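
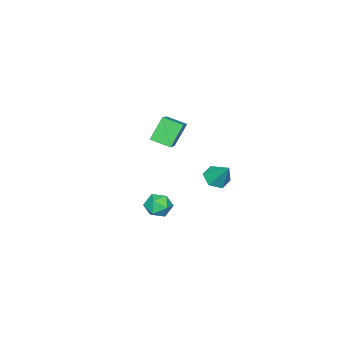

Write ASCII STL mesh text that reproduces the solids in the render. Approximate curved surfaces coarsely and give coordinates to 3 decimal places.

solid 
facet normal -0.189 -0.612 -0.768
outer loop
vertex -3.138 2.277 -0.62
vertex -3.921 2.261 -0.415
vertex -3.65 2.824 -0.93
endloop
endfacet
facet normal 0.765 0.624 -0.162
outer loop
vertex -3.138 2.277 -0.62
vertex -3.65 2.824 -0.93
vertex -3.619 3.239 0.815
endloop
endfacet
facet normal -0.189 -0.612 -0.768
outer loop
vertex -3.65 2.824 -0.93
vertex -3.921 2.261 -0.415
vertex -4.433 2.807 -0.724
endloop
endfacet
facet normal -0.081 0.970 -0.229
outer loop
vertex -3.65 2.824 -0.93
vertex -4.433 2.807 -0.724
vertex -3.619 3.239 0.815
endloop
endfacet
facet normal -0.189 -0.612 -0.768
outer loop
vertex -4.433 2.807 -0.724
vertex -3.921 2.261 -0.415
vertex -4.704 2.244 -0.209
endloop
endfacet
facet normal -0.770 0.591 0.241
outer loop
vertex -4.433 2.807 -0.724
vertex -4.704 2.244 -0.209
vertex -3.619 3.239 0.815
endloop
endfacet
facet normal -0.189 -0.612 -0.768
outer loop
vertex -4.704 2.244 -0.209
vertex -3.921 2.261 -0.415
vertex -4.193 1.698 0.101
endloop
endfacet
facet normal -0.614 -0.132 0.779
outer loop
vertex -4.704 2.244 -0.209
vertex -4.193 1.698 0.101
vertex -3.619 3.239 0.815
endloop
endfacet
facet normal -0.189 -0.612 -0.768
outer loop
vertex -4.193 1.698 0.101
vertex -3.921 2.261 -0.415
vertex -3.41 1.714 -0.105
endloop
endfacet
facet normal 0.233 -0.479 0.847
outer loop
vertex -4.193 1.698 0.101
vertex -3.41 1.714 -0.105
vertex -3.619 3.239 0.815
endloop
endfacet
facet normal -0.189 -0.612 -0.768
outer loop
vertex -3.41 1.714 -0.105
vertex -3.921 2.261 -0.415
vertex -3.138 2.277 -0.62
endloop
endfacet
facet normal 0.921 -0.101 0.376
outer loop
vertex -3.41 1.714 -0.105
vertex -3.138 2.277 -0.62
vertex -3.619 3.239 0.815
endloop
endfacet
facet normal -0.604 -0.740 0.296
outer loop
vertex 2.454 3.369 1.827
vertex 2.937 2.836 1.478
vertex 3.055 3.044 2.24
endloop
endfacet
facet normal -0.625 -0.195 0.756
outer loop
vertex 2.454 3.369 1.827
vertex 3.055 3.044 2.24
vertex 2.897 3.824 2.311
endloop
endfacet
facet normal -0.832 0.388 0.397
outer loop
vertex 2.454 3.369 1.827
vertex 2.897 3.824 2.311
vertex 2.682 4.098 1.593
endloop
endfacet
facet normal -0.937 0.202 -0.283
outer loop
vertex 2.454 3.369 1.827
vertex 2.682 4.098 1.593
vertex 2.706 3.488 1.078
endloop
endfacet
facet normal -0.797 -0.495 -0.347
outer loop
vertex 2.454 3.369 1.827
vertex 2.706 3.488 1.078
vertex 2.937 2.836 1.478
endloop
endfacet
facet normal 0.037 -0.083 0.996
outer loop
vertex 2.897 3.824 2.311
vertex 3.055 3.044 2.24
vertex 3.654 3.572 2.262
endloop
endfacet
facet normal 0.073 -0.965 0.252
outer loop
vertex 3.055 3.044 2.24
vertex 2.937 2.836 1.478
vertex 3.678 2.962 1.747
endloop
endfacet
facet normal -0.240 -0.568 -0.787
outer loop
vertex 2.937 2.836 1.478
vertex 2.706 3.488 1.078
vertex 3.463 3.236 1.029
endloop
endfacet
facet normal -0.468 0.559 -0.684
outer loop
vertex 2.706 3.488 1.078
vertex 2.682 4.098 1.593
vertex 3.305 4.016 1.1
endloop
endfacet
facet normal -0.297 0.859 0.417
outer loop
vertex 2.682 4.098 1.593
vertex 2.897 3.824 2.311
vertex 3.423 4.224 1.862
endloop
endfacet
facet normal 0.937 -0.202 0.283
outer loop
vertex 3.906 3.691 1.513
vertex 3.654 3.572 2.262
vertex 3.678 2.962 1.747
endloop
endfacet
facet normal 0.832 -0.388 -0.397
outer loop
vertex 3.906 3.691 1.513
vertex 3.678 2.962 1.747
vertex 3.463 3.236 1.029
endloop
endfacet
facet normal 0.625 0.195 -0.756
outer loop
vertex 3.906 3.691 1.513
vertex 3.463 3.236 1.029
vertex 3.305 4.016 1.1
endloop
endfacet
facet normal 0.604 0.740 -0.296
outer loop
vertex 3.906 3.691 1.513
vertex 3.305 4.016 1.1
vertex 3.423 4.224 1.862
endloop
endfacet
facet normal 0.797 0.495 0.347
outer loop
vertex 3.906 3.691 1.513
vertex 3.423 4.224 1.862
vertex 3.654 3.572 2.262
endloop
endfacet
facet normal 0.468 -0.559 0.684
outer loop
vertex 3.678 2.962 1.747
vertex 3.654 3.572 2.262
vertex 3.055 3.044 2.24
endloop
endfacet
facet normal 0.297 -0.859 -0.417
outer loop
vertex 3.463 3.236 1.029
vertex 3.678 2.962 1.747
vertex 2.937 2.836 1.478
endloop
endfacet
facet normal -0.037 0.083 -0.996
outer loop
vertex 3.305 4.016 1.1
vertex 3.463 3.236 1.029
vertex 2.706 3.488 1.078
endloop
endfacet
facet normal -0.073 0.965 -0.252
outer loop
vertex 3.423 4.224 1.862
vertex 3.305 4.016 1.1
vertex 2.682 4.098 1.593
endloop
endfacet
facet normal 0.240 0.568 0.787
outer loop
vertex 3.654 3.572 2.262
vertex 3.423 4.224 1.862
vertex 2.897 3.824 2.311
endloop
endfacet
facet normal -0.782 -0.410 -0.470
outer loop
vertex -2.314 0.151 4.332
vertex -2.646 1.218 3.954
vertex -1.441 -0.036 3.041
endloop
endfacet
facet normal 0.281 -0.904 0.321
outer loop
vertex -0.034 0.702 3.886
vertex -2.314 0.151 4.332
vertex -1.441 -0.036 3.041
endloop
endfacet
facet normal -0.782 -0.410 -0.469
outer loop
vertex -1.441 -0.036 3.041
vertex -2.646 1.218 3.954
vertex -1.773 1.031 2.662
endloop
endfacet
facet normal 0.556 -0.119 -0.822
outer loop
vertex -1.773 1.031 2.662
vertex -0.034 0.702 3.886
vertex -1.441 -0.036 3.041
endloop
endfacet
facet normal -0.556 0.118 0.823
outer loop
vertex -2.314 0.151 4.332
vertex -1.239 1.956 4.799
vertex -2.646 1.218 3.954
endloop
endfacet
facet normal 0.281 -0.904 0.321
outer loop
vertex -0.907 0.889 5.178
vertex -2.314 0.151 4.332
vertex -0.034 0.702 3.886
endloop
endfacet
facet normal -0.557 0.119 0.822
outer loop
vertex -0.907 0.889 5.178
vertex -1.239 1.956 4.799
vertex -2.314 0.151 4.332
endloop
endfacet
facet normal -0.281 0.904 -0.321
outer loop
vertex -2.646 1.218 3.954
vertex -1.239 1.956 4.799
vertex -1.773 1.031 2.662
endloop
endfacet
facet normal 0.556 -0.118 -0.822
outer loop
vertex -0.366 1.769 3.508
vertex -0.034 0.702 3.886
vertex -1.773 1.031 2.662
endloop
endfacet
facet normal -0.281 0.904 -0.321
outer loop
vertex -1.773 1.031 2.662
vertex -1.239 1.956 4.799
vertex -0.366 1.769 3.508
endloop
endfacet
facet normal 0.782 0.410 0.469
outer loop
vertex -0.366 1.769 3.508
vertex -0.907 0.889 5.178
vertex -0.034 0.702 3.886
endloop
endfacet
facet normal 0.782 0.410 0.469
outer loop
vertex -1.239 1.956 4.799
vertex -0.907 0.889 5.178
vertex -0.366 1.769 3.508
endloop
endfacet

endsolid


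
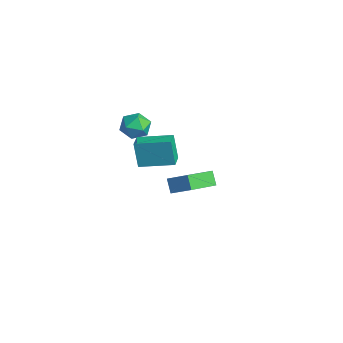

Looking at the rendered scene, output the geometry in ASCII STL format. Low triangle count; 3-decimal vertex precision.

solid 
facet normal -0.503 -0.847 -0.170
outer loop
vertex 1.649 -4.559 4.57
vertex 0.861 -4.057 4.4
vertex 2.013 -4.482 3.106
endloop
endfacet
facet normal 0.830 -0.529 0.178
outer loop
vertex 2.939 -2.923 3.42
vertex 1.649 -4.559 4.57
vertex 2.013 -4.482 3.106
endloop
endfacet
facet normal -0.503 -0.847 -0.170
outer loop
vertex 2.013 -4.482 3.106
vertex 0.861 -4.057 4.4
vertex 1.225 -3.98 2.937
endloop
endfacet
facet normal 0.241 0.052 -0.969
outer loop
vertex 1.225 -3.98 2.937
vertex 2.939 -2.923 3.42
vertex 2.013 -4.482 3.106
endloop
endfacet
facet normal -0.242 -0.052 0.969
outer loop
vertex 1.649 -4.559 4.57
vertex 1.787 -2.498 4.714
vertex 0.861 -4.057 4.4
endloop
endfacet
facet normal 0.830 -0.529 0.179
outer loop
vertex 2.575 -3.0 4.883
vertex 1.649 -4.559 4.57
vertex 2.939 -2.923 3.42
endloop
endfacet
facet normal -0.241 -0.052 0.969
outer loop
vertex 2.575 -3.0 4.883
vertex 1.787 -2.498 4.714
vertex 1.649 -4.559 4.57
endloop
endfacet
facet normal -0.830 0.529 -0.179
outer loop
vertex 0.861 -4.057 4.4
vertex 1.787 -2.498 4.714
vertex 1.225 -3.98 2.937
endloop
endfacet
facet normal 0.242 0.051 -0.969
outer loop
vertex 2.151 -2.421 3.25
vertex 2.939 -2.923 3.42
vertex 1.225 -3.98 2.937
endloop
endfacet
facet normal -0.830 0.529 -0.179
outer loop
vertex 1.225 -3.98 2.937
vertex 1.787 -2.498 4.714
vertex 2.151 -2.421 3.25
endloop
endfacet
facet normal 0.503 0.847 0.170
outer loop
vertex 2.151 -2.421 3.25
vertex 2.575 -3.0 4.883
vertex 2.939 -2.923 3.42
endloop
endfacet
facet normal 0.503 0.847 0.170
outer loop
vertex 1.787 -2.498 4.714
vertex 2.575 -3.0 4.883
vertex 2.151 -2.421 3.25
endloop
endfacet
facet normal -0.632 0.054 0.773
outer loop
vertex -1.527 -0.244 -1.383
vertex -2.331 1.577 -2.167
vertex -2.489 -0.986 -2.118
endloop
endfacet
facet normal 0.376 -0.851 0.366
outer loop
vertex -1.889 -1.037 -2.853
vertex -1.527 -0.244 -1.383
vertex -2.489 -0.986 -2.118
endloop
endfacet
facet normal -0.632 0.054 0.773
outer loop
vertex -2.489 -0.986 -2.118
vertex -2.331 1.577 -2.167
vertex -3.294 0.836 -2.902
endloop
endfacet
facet normal -0.678 -0.522 -0.517
outer loop
vertex -3.294 0.836 -2.902
vertex -1.889 -1.037 -2.853
vertex -2.489 -0.986 -2.118
endloop
endfacet
facet normal 0.678 0.522 0.517
outer loop
vertex -1.527 -0.244 -1.383
vertex -1.731 1.526 -2.902
vertex -2.331 1.577 -2.167
endloop
endfacet
facet normal 0.375 -0.851 0.367
outer loop
vertex -0.926 -0.296 -2.118
vertex -1.527 -0.244 -1.383
vertex -1.889 -1.037 -2.853
endloop
endfacet
facet normal 0.678 0.522 0.517
outer loop
vertex -0.926 -0.296 -2.118
vertex -1.731 1.526 -2.902
vertex -1.527 -0.244 -1.383
endloop
endfacet
facet normal -0.376 0.851 -0.366
outer loop
vertex -2.331 1.577 -2.167
vertex -1.731 1.526 -2.902
vertex -3.294 0.836 -2.902
endloop
endfacet
facet normal -0.678 -0.522 -0.517
outer loop
vertex -2.693 0.784 -3.637
vertex -1.889 -1.037 -2.853
vertex -3.294 0.836 -2.902
endloop
endfacet
facet normal -0.376 0.851 -0.367
outer loop
vertex -3.294 0.836 -2.902
vertex -1.731 1.526 -2.902
vertex -2.693 0.784 -3.637
endloop
endfacet
facet normal 0.632 -0.054 -0.773
outer loop
vertex -2.693 0.784 -3.637
vertex -0.926 -0.296 -2.118
vertex -1.889 -1.037 -2.853
endloop
endfacet
facet normal 0.632 -0.053 -0.773
outer loop
vertex -1.731 1.526 -2.902
vertex -0.926 -0.296 -2.118
vertex -2.693 0.784 -3.637
endloop
endfacet
facet normal -0.769 -0.637 0.053
outer loop
vertex -1.699 -3.483 3.72
vertex -1.143 -4.162 3.624
vertex -1.337 -3.861 4.431
endloop
endfacet
facet normal -0.900 -0.048 0.433
outer loop
vertex -1.699 -3.483 3.72
vertex -1.337 -3.861 4.431
vertex -1.406 -2.982 4.385
endloop
endfacet
facet normal -0.859 0.512 -0.008
outer loop
vertex -1.699 -3.483 3.72
vertex -1.406 -2.982 4.385
vertex -1.254 -2.74 3.549
endloop
endfacet
facet normal -0.702 0.268 -0.660
outer loop
vertex -1.699 -3.483 3.72
vertex -1.254 -2.74 3.549
vertex -1.091 -3.469 3.079
endloop
endfacet
facet normal -0.646 -0.441 -0.623
outer loop
vertex -1.699 -3.483 3.72
vertex -1.091 -3.469 3.079
vertex -1.143 -4.162 3.624
endloop
endfacet
facet normal -0.386 0.018 0.922
outer loop
vertex -1.406 -2.982 4.385
vertex -1.337 -3.861 4.431
vertex -0.669 -3.351 4.701
endloop
endfacet
facet normal -0.173 -0.936 0.308
outer loop
vertex -1.337 -3.861 4.431
vertex -1.143 -4.162 3.624
vertex -0.506 -4.08 4.231
endloop
endfacet
facet normal 0.026 -0.619 -0.785
outer loop
vertex -1.143 -4.162 3.624
vertex -1.091 -3.469 3.079
vertex -0.354 -3.838 3.395
endloop
endfacet
facet normal -0.064 0.531 -0.845
outer loop
vertex -1.091 -3.469 3.079
vertex -1.254 -2.74 3.549
vertex -0.423 -2.959 3.349
endloop
endfacet
facet normal -0.319 0.924 0.210
outer loop
vertex -1.254 -2.74 3.549
vertex -1.406 -2.982 4.385
vertex -0.617 -2.658 4.156
endloop
endfacet
facet normal 0.702 -0.268 0.660
outer loop
vertex -0.061 -3.337 4.06
vertex -0.669 -3.351 4.701
vertex -0.506 -4.08 4.231
endloop
endfacet
facet normal 0.859 -0.512 0.008
outer loop
vertex -0.061 -3.337 4.06
vertex -0.506 -4.08 4.231
vertex -0.354 -3.838 3.395
endloop
endfacet
facet normal 0.900 0.048 -0.433
outer loop
vertex -0.061 -3.337 4.06
vertex -0.354 -3.838 3.395
vertex -0.423 -2.959 3.349
endloop
endfacet
facet normal 0.769 0.637 -0.053
outer loop
vertex -0.061 -3.337 4.06
vertex -0.423 -2.959 3.349
vertex -0.617 -2.658 4.156
endloop
endfacet
facet normal 0.646 0.441 0.623
outer loop
vertex -0.061 -3.337 4.06
vertex -0.617 -2.658 4.156
vertex -0.669 -3.351 4.701
endloop
endfacet
facet normal 0.064 -0.531 0.845
outer loop
vertex -0.506 -4.08 4.231
vertex -0.669 -3.351 4.701
vertex -1.337 -3.861 4.431
endloop
endfacet
facet normal 0.319 -0.924 -0.210
outer loop
vertex -0.354 -3.838 3.395
vertex -0.506 -4.08 4.231
vertex -1.143 -4.162 3.624
endloop
endfacet
facet normal 0.386 -0.018 -0.922
outer loop
vertex -0.423 -2.959 3.349
vertex -0.354 -3.838 3.395
vertex -1.091 -3.469 3.079
endloop
endfacet
facet normal 0.173 0.936 -0.308
outer loop
vertex -0.617 -2.658 4.156
vertex -0.423 -2.959 3.349
vertex -1.254 -2.74 3.549
endloop
endfacet
facet normal -0.026 0.619 0.785
outer loop
vertex -0.669 -3.351 4.701
vertex -0.617 -2.658 4.156
vertex -1.406 -2.982 4.385
endloop
endfacet

endsolid


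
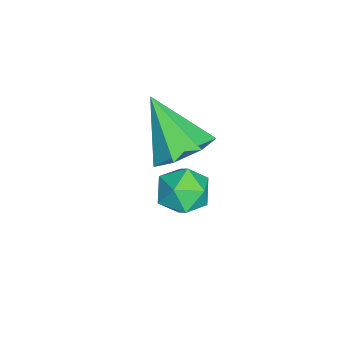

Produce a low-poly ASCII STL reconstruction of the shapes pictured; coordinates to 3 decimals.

solid 
facet normal 0.415 0.528 -0.741
outer loop
vertex -1.471 2.413 1.692
vertex -1.966 1.842 1.007
vertex -2.271 2.707 1.453
endloop
endfacet
facet normal -0.073 0.502 0.862
outer loop
vertex -1.471 2.413 1.692
vertex -2.271 2.707 1.453
vertex -2.834 0.738 2.553
endloop
endfacet
facet normal 0.416 0.528 -0.740
outer loop
vertex -2.271 2.707 1.453
vertex -1.966 1.842 1.007
vertex -2.841 2.35 0.878
endloop
endfacet
facet normal -0.755 0.471 0.456
outer loop
vertex -2.271 2.707 1.453
vertex -2.841 2.35 0.878
vertex -2.834 0.738 2.553
endloop
endfacet
facet normal 0.416 0.529 -0.739
outer loop
vertex -2.841 2.35 0.878
vertex -1.966 1.842 1.007
vertex -2.752 1.611 0.399
endloop
endfacet
facet normal -0.995 -0.075 -0.068
outer loop
vertex -2.841 2.35 0.878
vertex -2.752 1.611 0.399
vertex -2.834 0.738 2.553
endloop
endfacet
facet normal 0.416 0.529 -0.739
outer loop
vertex -2.752 1.611 0.399
vertex -1.966 1.842 1.007
vertex -2.071 1.046 0.378
endloop
endfacet
facet normal -0.611 -0.725 -0.317
outer loop
vertex -2.752 1.611 0.399
vertex -2.071 1.046 0.378
vertex -2.834 0.738 2.553
endloop
endfacet
facet normal 0.415 0.530 -0.740
outer loop
vertex -2.071 1.046 0.378
vertex -1.966 1.842 1.007
vertex -1.31 1.081 0.83
endloop
endfacet
facet normal 0.106 -0.989 -0.103
outer loop
vertex -2.071 1.046 0.378
vertex -1.31 1.081 0.83
vertex -2.834 0.738 2.553
endloop
endfacet
facet normal 0.415 0.530 -0.740
outer loop
vertex -1.31 1.081 0.83
vertex -1.966 1.842 1.007
vertex -1.044 1.69 1.415
endloop
endfacet
facet normal 0.618 -0.668 0.414
outer loop
vertex -1.31 1.081 0.83
vertex -1.044 1.69 1.415
vertex -2.834 0.738 2.553
endloop
endfacet
facet normal 0.415 0.529 -0.741
outer loop
vertex -1.044 1.69 1.415
vertex -1.966 1.842 1.007
vertex -1.471 2.413 1.692
endloop
endfacet
facet normal 0.538 -0.005 0.843
outer loop
vertex -1.044 1.69 1.415
vertex -1.471 2.413 1.692
vertex -2.834 0.738 2.553
endloop
endfacet
facet normal -0.793 0.260 0.552
outer loop
vertex 0.238 2.079 2.558
vertex 0.744 2.353 3.156
vertex 0.495 2.869 2.555
endloop
endfacet
facet normal -0.941 0.306 -0.145
outer loop
vertex 0.238 2.079 2.558
vertex 0.495 2.869 2.555
vertex 0.465 2.439 1.844
endloop
endfacet
facet normal -0.835 -0.337 -0.435
outer loop
vertex 0.238 2.079 2.558
vertex 0.465 2.439 1.844
vertex 0.695 1.658 2.007
endloop
endfacet
facet normal -0.620 -0.780 0.081
outer loop
vertex 0.238 2.079 2.558
vertex 0.695 1.658 2.007
vertex 0.868 1.605 2.818
endloop
endfacet
facet normal -0.594 -0.411 0.691
outer loop
vertex 0.238 2.079 2.558
vertex 0.868 1.605 2.818
vertex 0.744 2.353 3.156
endloop
endfacet
facet normal -0.476 0.761 -0.440
outer loop
vertex 0.465 2.439 1.844
vertex 0.495 2.869 2.555
vertex 1.112 2.935 2.002
endloop
endfacet
facet normal -0.236 0.687 0.687
outer loop
vertex 0.495 2.869 2.555
vertex 0.744 2.353 3.156
vertex 1.285 2.882 2.813
endloop
endfacet
facet normal 0.083 -0.399 0.913
outer loop
vertex 0.744 2.353 3.156
vertex 0.868 1.605 2.818
vertex 1.515 2.101 2.976
endloop
endfacet
facet normal 0.040 -0.996 -0.074
outer loop
vertex 0.868 1.605 2.818
vertex 0.695 1.658 2.007
vertex 1.485 1.671 2.265
endloop
endfacet
facet normal -0.304 -0.280 -0.911
outer loop
vertex 0.695 1.658 2.007
vertex 0.465 2.439 1.844
vertex 1.236 2.187 1.664
endloop
endfacet
facet normal 0.620 0.780 -0.081
outer loop
vertex 1.742 2.461 2.262
vertex 1.112 2.935 2.002
vertex 1.285 2.882 2.813
endloop
endfacet
facet normal 0.835 0.337 0.435
outer loop
vertex 1.742 2.461 2.262
vertex 1.285 2.882 2.813
vertex 1.515 2.101 2.976
endloop
endfacet
facet normal 0.941 -0.306 0.145
outer loop
vertex 1.742 2.461 2.262
vertex 1.515 2.101 2.976
vertex 1.485 1.671 2.265
endloop
endfacet
facet normal 0.793 -0.260 -0.552
outer loop
vertex 1.742 2.461 2.262
vertex 1.485 1.671 2.265
vertex 1.236 2.187 1.664
endloop
endfacet
facet normal 0.594 0.411 -0.691
outer loop
vertex 1.742 2.461 2.262
vertex 1.236 2.187 1.664
vertex 1.112 2.935 2.002
endloop
endfacet
facet normal -0.040 0.996 0.074
outer loop
vertex 1.285 2.882 2.813
vertex 1.112 2.935 2.002
vertex 0.495 2.869 2.555
endloop
endfacet
facet normal 0.304 0.280 0.911
outer loop
vertex 1.515 2.101 2.976
vertex 1.285 2.882 2.813
vertex 0.744 2.353 3.156
endloop
endfacet
facet normal 0.476 -0.761 0.440
outer loop
vertex 1.485 1.671 2.265
vertex 1.515 2.101 2.976
vertex 0.868 1.605 2.818
endloop
endfacet
facet normal 0.236 -0.687 -0.687
outer loop
vertex 1.236 2.187 1.664
vertex 1.485 1.671 2.265
vertex 0.695 1.658 2.007
endloop
endfacet
facet normal -0.083 0.399 -0.913
outer loop
vertex 1.112 2.935 2.002
vertex 1.236 2.187 1.664
vertex 0.465 2.439 1.844
endloop
endfacet

endsolid


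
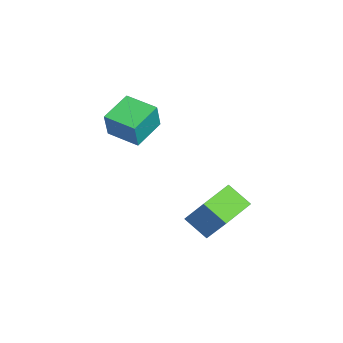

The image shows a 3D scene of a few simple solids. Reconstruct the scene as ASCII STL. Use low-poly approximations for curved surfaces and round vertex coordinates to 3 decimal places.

solid 
facet normal -0.704 0.641 0.306
outer loop
vertex -3.247 -0.901 2.229
vertex -2.228 0.296 2.067
vertex -3.666 -0.724 0.895
endloop
endfacet
facet normal -0.645 -0.757 0.102
outer loop
vertex -2.512 -1.776 0.393
vertex -3.247 -0.901 2.229
vertex -3.666 -0.724 0.895
endloop
endfacet
facet normal -0.704 0.641 0.306
outer loop
vertex -3.666 -0.724 0.895
vertex -2.228 0.296 2.067
vertex -2.647 0.472 0.733
endloop
endfacet
facet normal -0.298 0.125 -0.946
outer loop
vertex -2.647 0.472 0.733
vertex -2.512 -1.776 0.393
vertex -3.666 -0.724 0.895
endloop
endfacet
facet normal 0.298 -0.125 0.946
outer loop
vertex -3.247 -0.901 2.229
vertex -1.074 -0.756 1.565
vertex -2.228 0.296 2.067
endloop
endfacet
facet normal -0.645 -0.757 0.103
outer loop
vertex -2.093 -1.952 1.727
vertex -3.247 -0.901 2.229
vertex -2.512 -1.776 0.393
endloop
endfacet
facet normal 0.298 -0.125 0.946
outer loop
vertex -2.093 -1.952 1.727
vertex -1.074 -0.756 1.565
vertex -3.247 -0.901 2.229
endloop
endfacet
facet normal 0.645 0.757 -0.103
outer loop
vertex -2.228 0.296 2.067
vertex -1.074 -0.756 1.565
vertex -2.647 0.472 0.733
endloop
endfacet
facet normal -0.298 0.125 -0.946
outer loop
vertex -1.493 -0.579 0.231
vertex -2.512 -1.776 0.393
vertex -2.647 0.472 0.733
endloop
endfacet
facet normal 0.645 0.757 -0.102
outer loop
vertex -2.647 0.472 0.733
vertex -1.074 -0.756 1.565
vertex -1.493 -0.579 0.231
endloop
endfacet
facet normal 0.704 -0.641 -0.306
outer loop
vertex -1.493 -0.579 0.231
vertex -2.093 -1.952 1.727
vertex -2.512 -1.776 0.393
endloop
endfacet
facet normal 0.704 -0.641 -0.306
outer loop
vertex -1.074 -0.756 1.565
vertex -2.093 -1.952 1.727
vertex -1.493 -0.579 0.231
endloop
endfacet
facet normal -0.432 -0.387 -0.815
outer loop
vertex 1.85 1.015 -2.092
vertex 0.54 2.198 -1.959
vertex 2.53 1.853 -2.851
endloop
endfacet
facet normal 0.740 -0.669 -0.075
outer loop
vertex 3.3 2.542 -1.401
vertex 1.85 1.015 -2.092
vertex 2.53 1.853 -2.851
endloop
endfacet
facet normal -0.432 -0.386 -0.815
outer loop
vertex 2.53 1.853 -2.851
vertex 0.54 2.198 -1.959
vertex 1.221 3.037 -2.718
endloop
endfacet
facet normal 0.516 0.635 -0.575
outer loop
vertex 1.221 3.037 -2.718
vertex 3.3 2.542 -1.401
vertex 2.53 1.853 -2.851
endloop
endfacet
facet normal -0.515 -0.635 0.575
outer loop
vertex 1.85 1.015 -2.092
vertex 1.31 2.887 -0.509
vertex 0.54 2.198 -1.959
endloop
endfacet
facet normal 0.740 -0.669 -0.075
outer loop
vertex 2.619 1.703 -0.642
vertex 1.85 1.015 -2.092
vertex 3.3 2.542 -1.401
endloop
endfacet
facet normal -0.516 -0.635 0.575
outer loop
vertex 2.619 1.703 -0.642
vertex 1.31 2.887 -0.509
vertex 1.85 1.015 -2.092
endloop
endfacet
facet normal -0.740 0.669 0.075
outer loop
vertex 0.54 2.198 -1.959
vertex 1.31 2.887 -0.509
vertex 1.221 3.037 -2.718
endloop
endfacet
facet normal 0.515 0.635 -0.575
outer loop
vertex 1.99 3.725 -1.268
vertex 3.3 2.542 -1.401
vertex 1.221 3.037 -2.718
endloop
endfacet
facet normal -0.740 0.669 0.075
outer loop
vertex 1.221 3.037 -2.718
vertex 1.31 2.887 -0.509
vertex 1.99 3.725 -1.268
endloop
endfacet
facet normal 0.432 0.387 0.815
outer loop
vertex 1.99 3.725 -1.268
vertex 2.619 1.703 -0.642
vertex 3.3 2.542 -1.401
endloop
endfacet
facet normal 0.433 0.387 0.814
outer loop
vertex 1.31 2.887 -0.509
vertex 2.619 1.703 -0.642
vertex 1.99 3.725 -1.268
endloop
endfacet

endsolid


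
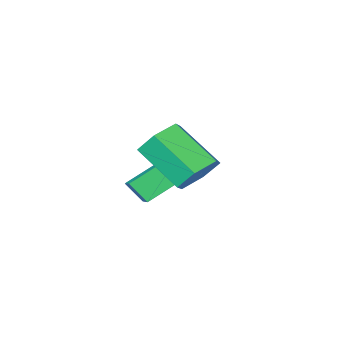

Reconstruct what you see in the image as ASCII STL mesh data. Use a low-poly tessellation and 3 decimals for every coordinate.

solid 
facet normal -0.293 0.747 -0.596
outer loop
vertex 0.42 0.214 -1.838
vertex 0.091 0.627 -1.159
vertex 0.908 0.763 -1.39
endloop
endfacet
facet normal 0.770 -0.186 -0.610
outer loop
vertex 0.42 0.214 -1.838
vertex 0.908 0.763 -1.39
vertex 0.958 -1.161 -0.739
endloop
endfacet
facet normal 0.769 -0.187 -0.611
outer loop
vertex 0.958 -1.161 -0.739
vertex 0.908 0.763 -1.39
vertex 1.446 -0.612 -0.292
endloop
endfacet
facet normal 0.292 -0.747 0.598
outer loop
vertex 0.958 -1.161 -0.739
vertex 1.446 -0.612 -0.292
vertex 0.629 -0.747 -0.061
endloop
endfacet
facet normal -0.293 0.747 -0.597
outer loop
vertex 0.908 0.763 -1.39
vertex 0.091 0.627 -1.159
vertex 0.579 1.176 -0.712
endloop
endfacet
facet normal 0.876 0.459 0.146
outer loop
vertex 0.908 0.763 -1.39
vertex 0.579 1.176 -0.712
vertex 1.446 -0.612 -0.292
endloop
endfacet
facet normal 0.877 0.459 0.145
outer loop
vertex 1.446 -0.612 -0.292
vertex 0.579 1.176 -0.712
vertex 1.117 -0.198 0.387
endloop
endfacet
facet normal 0.292 -0.747 0.597
outer loop
vertex 1.446 -0.612 -0.292
vertex 1.117 -0.198 0.387
vertex 0.629 -0.747 -0.061
endloop
endfacet
facet normal -0.292 0.747 -0.598
outer loop
vertex 0.579 1.176 -0.712
vertex 0.091 0.627 -1.159
vertex -0.238 1.041 -0.481
endloop
endfacet
facet normal 0.107 0.646 0.756
outer loop
vertex 0.579 1.176 -0.712
vertex -0.238 1.041 -0.481
vertex 1.117 -0.198 0.387
endloop
endfacet
facet normal 0.106 0.646 0.756
outer loop
vertex 1.117 -0.198 0.387
vertex -0.238 1.041 -0.481
vertex 0.3 -0.334 0.618
endloop
endfacet
facet normal 0.293 -0.747 0.596
outer loop
vertex 1.117 -0.198 0.387
vertex 0.3 -0.334 0.618
vertex 0.629 -0.747 -0.061
endloop
endfacet
facet normal -0.292 0.747 -0.598
outer loop
vertex -0.238 1.041 -0.481
vertex 0.091 0.627 -1.159
vertex -0.726 0.492 -0.928
endloop
endfacet
facet normal -0.770 0.187 0.611
outer loop
vertex -0.238 1.041 -0.481
vertex -0.726 0.492 -0.928
vertex 0.3 -0.334 0.618
endloop
endfacet
facet normal -0.770 0.186 0.610
outer loop
vertex 0.3 -0.334 0.618
vertex -0.726 0.492 -0.928
vertex -0.188 -0.883 0.17
endloop
endfacet
facet normal 0.293 -0.747 0.596
outer loop
vertex 0.3 -0.334 0.618
vertex -0.188 -0.883 0.17
vertex 0.629 -0.747 -0.061
endloop
endfacet
facet normal -0.292 0.747 -0.597
outer loop
vertex -0.726 0.492 -0.928
vertex 0.091 0.627 -1.159
vertex -0.397 0.078 -1.607
endloop
endfacet
facet normal -0.877 -0.459 -0.145
outer loop
vertex -0.726 0.492 -0.928
vertex -0.397 0.078 -1.607
vertex -0.188 -0.883 0.17
endloop
endfacet
facet normal -0.876 -0.459 -0.145
outer loop
vertex -0.188 -0.883 0.17
vertex -0.397 0.078 -1.607
vertex 0.141 -1.296 -0.508
endloop
endfacet
facet normal 0.293 -0.747 0.597
outer loop
vertex -0.188 -0.883 0.17
vertex 0.141 -1.296 -0.508
vertex 0.629 -0.747 -0.061
endloop
endfacet
facet normal -0.293 0.747 -0.596
outer loop
vertex -0.397 0.078 -1.607
vertex 0.091 0.627 -1.159
vertex 0.42 0.214 -1.838
endloop
endfacet
facet normal -0.106 -0.646 -0.756
outer loop
vertex -0.397 0.078 -1.607
vertex 0.42 0.214 -1.838
vertex 0.141 -1.296 -0.508
endloop
endfacet
facet normal -0.107 -0.646 -0.756
outer loop
vertex 0.141 -1.296 -0.508
vertex 0.42 0.214 -1.838
vertex 0.958 -1.161 -0.739
endloop
endfacet
facet normal 0.292 -0.747 0.598
outer loop
vertex 0.141 -1.296 -0.508
vertex 0.958 -1.161 -0.739
vertex 0.629 -0.747 -0.061
endloop
endfacet
facet normal -0.375 0.585 -0.720
outer loop
vertex -2.095 -3.154 -3.119
vertex -1.376 -1.608 -2.237
vertex -0.305 -3.36 -4.218
endloop
endfacet
facet normal -0.375 -0.805 -0.459
outer loop
vertex 0.036 -3.892 -3.563
vertex -2.095 -3.154 -3.119
vertex -0.305 -3.36 -4.218
endloop
endfacet
facet normal -0.375 0.585 -0.720
outer loop
vertex -0.305 -3.36 -4.218
vertex -1.376 -1.608 -2.237
vertex 0.414 -1.813 -3.336
endloop
endfacet
facet normal 0.848 -0.097 -0.521
outer loop
vertex 0.414 -1.813 -3.336
vertex 0.036 -3.892 -3.563
vertex -0.305 -3.36 -4.218
endloop
endfacet
facet normal -0.848 0.097 0.521
outer loop
vertex -2.095 -3.154 -3.119
vertex -1.035 -2.14 -1.582
vertex -1.376 -1.608 -2.237
endloop
endfacet
facet normal -0.375 -0.805 -0.460
outer loop
vertex -1.754 -3.687 -2.464
vertex -2.095 -3.154 -3.119
vertex 0.036 -3.892 -3.563
endloop
endfacet
facet normal -0.848 0.097 0.521
outer loop
vertex -1.754 -3.687 -2.464
vertex -1.035 -2.14 -1.582
vertex -2.095 -3.154 -3.119
endloop
endfacet
facet normal 0.374 0.806 0.459
outer loop
vertex -1.376 -1.608 -2.237
vertex -1.035 -2.14 -1.582
vertex 0.414 -1.813 -3.336
endloop
endfacet
facet normal 0.848 -0.097 -0.521
outer loop
vertex 0.755 -2.346 -2.681
vertex 0.036 -3.892 -3.563
vertex 0.414 -1.813 -3.336
endloop
endfacet
facet normal 0.375 0.805 0.460
outer loop
vertex 0.414 -1.813 -3.336
vertex -1.035 -2.14 -1.582
vertex 0.755 -2.346 -2.681
endloop
endfacet
facet normal 0.375 -0.585 0.719
outer loop
vertex 0.755 -2.346 -2.681
vertex -1.754 -3.687 -2.464
vertex 0.036 -3.892 -3.563
endloop
endfacet
facet normal 0.375 -0.584 0.720
outer loop
vertex -1.035 -2.14 -1.582
vertex -1.754 -3.687 -2.464
vertex 0.755 -2.346 -2.681
endloop
endfacet

endsolid


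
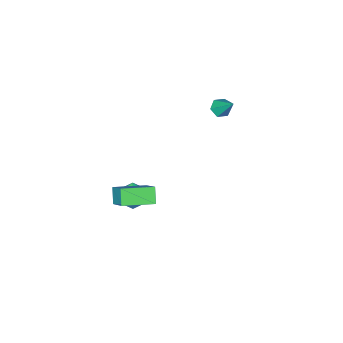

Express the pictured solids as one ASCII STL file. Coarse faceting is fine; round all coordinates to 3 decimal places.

solid 
facet normal -0.974 0.227 -0.000
outer loop
vertex 1.614 0.694 -3.52
vertex 1.444 -0.035 -3.051
vertex 1.621 0.725 -2.638
endloop
endfacet
facet normal -0.575 0.818 -0.024
outer loop
vertex 1.614 0.694 -3.52
vertex 1.621 0.725 -2.638
vertex 2.243 1.149 -3.1
endloop
endfacet
facet normal -0.161 0.780 -0.604
outer loop
vertex 1.614 0.694 -3.52
vertex 2.243 1.149 -3.1
vertex 2.451 0.651 -3.799
endloop
endfacet
facet normal -0.304 0.167 -0.938
outer loop
vertex 1.614 0.694 -3.52
vertex 2.451 0.651 -3.799
vertex 1.957 -0.081 -3.769
endloop
endfacet
facet normal -0.806 -0.175 -0.565
outer loop
vertex 1.614 0.694 -3.52
vertex 1.957 -0.081 -3.769
vertex 1.444 -0.035 -3.051
endloop
endfacet
facet normal -0.151 0.821 0.550
outer loop
vertex 2.243 1.149 -3.1
vertex 1.621 0.725 -2.638
vertex 2.463 0.701 -2.371
endloop
endfacet
facet normal -0.796 -0.135 0.590
outer loop
vertex 1.621 0.725 -2.638
vertex 1.444 -0.035 -3.051
vertex 1.969 -0.031 -2.341
endloop
endfacet
facet normal -0.525 -0.787 -0.325
outer loop
vertex 1.444 -0.035 -3.051
vertex 1.957 -0.081 -3.769
vertex 2.177 -0.529 -3.04
endloop
endfacet
facet normal 0.288 -0.232 -0.929
outer loop
vertex 1.957 -0.081 -3.769
vertex 2.451 0.651 -3.799
vertex 2.799 -0.105 -3.502
endloop
endfacet
facet normal 0.519 0.762 -0.388
outer loop
vertex 2.451 0.651 -3.799
vertex 2.243 1.149 -3.1
vertex 2.976 0.655 -3.089
endloop
endfacet
facet normal 0.304 -0.167 0.938
outer loop
vertex 2.806 -0.074 -2.62
vertex 2.463 0.701 -2.371
vertex 1.969 -0.031 -2.341
endloop
endfacet
facet normal 0.161 -0.780 0.604
outer loop
vertex 2.806 -0.074 -2.62
vertex 1.969 -0.031 -2.341
vertex 2.177 -0.529 -3.04
endloop
endfacet
facet normal 0.575 -0.818 0.024
outer loop
vertex 2.806 -0.074 -2.62
vertex 2.177 -0.529 -3.04
vertex 2.799 -0.105 -3.502
endloop
endfacet
facet normal 0.974 -0.227 0.000
outer loop
vertex 2.806 -0.074 -2.62
vertex 2.799 -0.105 -3.502
vertex 2.976 0.655 -3.089
endloop
endfacet
facet normal 0.806 0.175 0.565
outer loop
vertex 2.806 -0.074 -2.62
vertex 2.976 0.655 -3.089
vertex 2.463 0.701 -2.371
endloop
endfacet
facet normal -0.288 0.232 0.929
outer loop
vertex 1.969 -0.031 -2.341
vertex 2.463 0.701 -2.371
vertex 1.621 0.725 -2.638
endloop
endfacet
facet normal -0.519 -0.762 0.388
outer loop
vertex 2.177 -0.529 -3.04
vertex 1.969 -0.031 -2.341
vertex 1.444 -0.035 -3.051
endloop
endfacet
facet normal 0.151 -0.821 -0.550
outer loop
vertex 2.799 -0.105 -3.502
vertex 2.177 -0.529 -3.04
vertex 1.957 -0.081 -3.769
endloop
endfacet
facet normal 0.796 0.135 -0.590
outer loop
vertex 2.976 0.655 -3.089
vertex 2.799 -0.105 -3.502
vertex 2.451 0.651 -3.799
endloop
endfacet
facet normal 0.525 0.787 0.325
outer loop
vertex 2.463 0.701 -2.371
vertex 2.976 0.655 -3.089
vertex 2.243 1.149 -3.1
endloop
endfacet
facet normal -0.026 -0.644 -0.764
outer loop
vertex -3.052 0.636 1.009
vertex -3.513 0.339 1.275
vertex -3.628 0.799 0.891
endloop
endfacet
facet normal 0.322 0.873 -0.367
outer loop
vertex -3.052 0.636 1.009
vertex -3.628 0.799 0.891
vertex -3.467 1.461 2.605
endloop
endfacet
facet normal -0.028 -0.645 -0.764
outer loop
vertex -3.628 0.799 0.891
vertex -3.513 0.339 1.275
vertex -4.089 0.503 1.158
endloop
endfacet
facet normal -0.617 0.752 -0.232
outer loop
vertex -3.628 0.799 0.891
vertex -4.089 0.503 1.158
vertex -3.467 1.461 2.605
endloop
endfacet
facet normal -0.028 -0.645 -0.764
outer loop
vertex -4.089 0.503 1.158
vertex -3.513 0.339 1.275
vertex -3.975 0.043 1.542
endloop
endfacet
facet normal -0.932 0.067 0.356
outer loop
vertex -4.089 0.503 1.158
vertex -3.975 0.043 1.542
vertex -3.467 1.461 2.605
endloop
endfacet
facet normal -0.028 -0.645 -0.764
outer loop
vertex -3.975 0.043 1.542
vertex -3.513 0.339 1.275
vertex -3.399 -0.121 1.659
endloop
endfacet
facet normal -0.307 -0.498 0.811
outer loop
vertex -3.975 0.043 1.542
vertex -3.399 -0.121 1.659
vertex -3.467 1.461 2.605
endloop
endfacet
facet normal -0.026 -0.644 -0.764
outer loop
vertex -3.399 -0.121 1.659
vertex -3.513 0.339 1.275
vertex -2.938 0.176 1.393
endloop
endfacet
facet normal 0.633 -0.377 0.676
outer loop
vertex -3.399 -0.121 1.659
vertex -2.938 0.176 1.393
vertex -3.467 1.461 2.605
endloop
endfacet
facet normal -0.026 -0.644 -0.764
outer loop
vertex -2.938 0.176 1.393
vertex -3.513 0.339 1.275
vertex -3.052 0.636 1.009
endloop
endfacet
facet normal 0.947 0.308 0.087
outer loop
vertex -2.938 0.176 1.393
vertex -3.052 0.636 1.009
vertex -3.467 1.461 2.605
endloop
endfacet
facet normal -0.903 0.405 -0.145
outer loop
vertex 2.273 1.665 -0.817
vertex 2.648 2.977 0.519
vertex 2.656 2.268 -1.517
endloop
endfacet
facet normal -0.197 -0.687 -0.699
outer loop
vertex 4.272 1.543 -1.259
vertex 2.273 1.665 -0.817
vertex 2.656 2.268 -1.517
endloop
endfacet
facet normal -0.903 0.405 -0.145
outer loop
vertex 2.656 2.268 -1.517
vertex 2.648 2.977 0.519
vertex 3.031 3.58 -0.181
endloop
endfacet
facet normal 0.382 0.603 -0.700
outer loop
vertex 3.031 3.58 -0.181
vertex 4.272 1.543 -1.259
vertex 2.656 2.268 -1.517
endloop
endfacet
facet normal -0.382 -0.603 0.700
outer loop
vertex 2.273 1.665 -0.817
vertex 4.264 2.252 0.777
vertex 2.648 2.977 0.519
endloop
endfacet
facet normal -0.197 -0.687 -0.699
outer loop
vertex 3.889 0.94 -0.559
vertex 2.273 1.665 -0.817
vertex 4.272 1.543 -1.259
endloop
endfacet
facet normal -0.382 -0.603 0.700
outer loop
vertex 3.889 0.94 -0.559
vertex 4.264 2.252 0.777
vertex 2.273 1.665 -0.817
endloop
endfacet
facet normal 0.197 0.687 0.699
outer loop
vertex 2.648 2.977 0.519
vertex 4.264 2.252 0.777
vertex 3.031 3.58 -0.181
endloop
endfacet
facet normal 0.382 0.603 -0.700
outer loop
vertex 4.647 2.855 0.077
vertex 4.272 1.543 -1.259
vertex 3.031 3.58 -0.181
endloop
endfacet
facet normal 0.197 0.687 0.699
outer loop
vertex 3.031 3.58 -0.181
vertex 4.264 2.252 0.777
vertex 4.647 2.855 0.077
endloop
endfacet
facet normal 0.903 -0.405 0.145
outer loop
vertex 4.647 2.855 0.077
vertex 3.889 0.94 -0.559
vertex 4.272 1.543 -1.259
endloop
endfacet
facet normal 0.903 -0.405 0.145
outer loop
vertex 4.264 2.252 0.777
vertex 3.889 0.94 -0.559
vertex 4.647 2.855 0.077
endloop
endfacet

endsolid


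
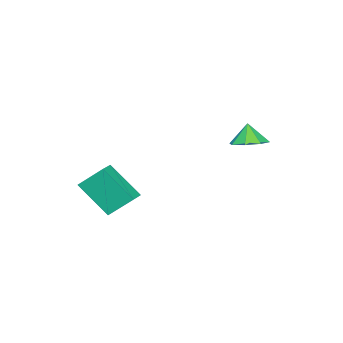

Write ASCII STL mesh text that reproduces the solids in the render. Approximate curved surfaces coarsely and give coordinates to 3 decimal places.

solid 
facet normal -0.954 -0.272 -0.127
outer loop
vertex 2.509 -2.298 -2.287
vertex 2.288 -0.786 -3.869
vertex 2.964 -3.382 -3.387
endloop
endfacet
facet normal 0.100 -0.688 0.719
outer loop
vertex 3.832 -3.134 -3.271
vertex 2.509 -2.298 -2.287
vertex 2.964 -3.382 -3.387
endloop
endfacet
facet normal -0.954 -0.272 -0.127
outer loop
vertex 2.964 -3.382 -3.387
vertex 2.288 -0.786 -3.869
vertex 2.743 -1.87 -4.969
endloop
endfacet
facet normal 0.284 -0.673 -0.683
outer loop
vertex 2.743 -1.87 -4.969
vertex 3.832 -3.134 -3.271
vertex 2.964 -3.382 -3.387
endloop
endfacet
facet normal -0.284 0.673 0.683
outer loop
vertex 2.509 -2.298 -2.287
vertex 3.156 -0.538 -3.753
vertex 2.288 -0.786 -3.869
endloop
endfacet
facet normal 0.100 -0.688 0.719
outer loop
vertex 3.377 -2.05 -2.171
vertex 2.509 -2.298 -2.287
vertex 3.832 -3.134 -3.271
endloop
endfacet
facet normal -0.284 0.673 0.683
outer loop
vertex 3.377 -2.05 -2.171
vertex 3.156 -0.538 -3.753
vertex 2.509 -2.298 -2.287
endloop
endfacet
facet normal -0.100 0.688 -0.719
outer loop
vertex 2.288 -0.786 -3.869
vertex 3.156 -0.538 -3.753
vertex 2.743 -1.87 -4.969
endloop
endfacet
facet normal 0.284 -0.673 -0.683
outer loop
vertex 3.611 -1.622 -4.853
vertex 3.832 -3.134 -3.271
vertex 2.743 -1.87 -4.969
endloop
endfacet
facet normal -0.100 0.688 -0.719
outer loop
vertex 2.743 -1.87 -4.969
vertex 3.156 -0.538 -3.753
vertex 3.611 -1.622 -4.853
endloop
endfacet
facet normal 0.954 0.272 0.127
outer loop
vertex 3.611 -1.622 -4.853
vertex 3.377 -2.05 -2.171
vertex 3.832 -3.134 -3.271
endloop
endfacet
facet normal 0.954 0.272 0.127
outer loop
vertex 3.156 -0.538 -3.753
vertex 3.377 -2.05 -2.171
vertex 3.611 -1.622 -4.853
endloop
endfacet
facet normal 0.170 0.219 -0.961
outer loop
vertex -2.041 1.217 -1.746
vertex -2.901 1.617 -1.807
vertex -2.031 1.926 -1.583
endloop
endfacet
facet normal 0.683 -0.173 0.710
outer loop
vertex -2.041 1.217 -1.746
vertex -2.031 1.926 -1.583
vertex -3.099 1.363 -0.693
endloop
endfacet
facet normal 0.170 0.218 -0.961
outer loop
vertex -2.031 1.926 -1.583
vertex -2.901 1.617 -1.807
vertex -2.531 2.453 -1.552
endloop
endfacet
facet normal 0.460 0.389 0.798
outer loop
vertex -2.031 1.926 -1.583
vertex -2.531 2.453 -1.552
vertex -3.099 1.363 -0.693
endloop
endfacet
facet normal 0.170 0.218 -0.961
outer loop
vertex -2.531 2.453 -1.552
vertex -2.901 1.617 -1.807
vertex -3.247 2.491 -1.67
endloop
endfacet
facet normal -0.091 0.645 0.759
outer loop
vertex -2.531 2.453 -1.552
vertex -3.247 2.491 -1.67
vertex -3.099 1.363 -0.693
endloop
endfacet
facet normal 0.170 0.218 -0.961
outer loop
vertex -3.247 2.491 -1.67
vertex -2.901 1.617 -1.807
vertex -3.761 2.016 -1.869
endloop
endfacet
facet normal -0.651 0.447 0.614
outer loop
vertex -3.247 2.491 -1.67
vertex -3.761 2.016 -1.869
vertex -3.099 1.363 -0.693
endloop
endfacet
facet normal 0.171 0.218 -0.961
outer loop
vertex -3.761 2.016 -1.869
vertex -2.901 1.617 -1.807
vertex -3.771 1.307 -2.032
endloop
endfacet
facet normal -0.889 -0.091 0.450
outer loop
vertex -3.761 2.016 -1.869
vertex -3.771 1.307 -2.032
vertex -3.099 1.363 -0.693
endloop
endfacet
facet normal 0.171 0.218 -0.961
outer loop
vertex -3.771 1.307 -2.032
vertex -2.901 1.617 -1.807
vertex -3.272 0.78 -2.063
endloop
endfacet
facet normal -0.666 -0.652 0.362
outer loop
vertex -3.771 1.307 -2.032
vertex -3.272 0.78 -2.063
vertex -3.099 1.363 -0.693
endloop
endfacet
facet normal 0.171 0.218 -0.961
outer loop
vertex -3.272 0.78 -2.063
vertex -2.901 1.617 -1.807
vertex -2.555 0.742 -1.944
endloop
endfacet
facet normal -0.115 -0.909 0.401
outer loop
vertex -3.272 0.78 -2.063
vertex -2.555 0.742 -1.944
vertex -3.099 1.363 -0.693
endloop
endfacet
facet normal 0.169 0.217 -0.961
outer loop
vertex -2.555 0.742 -1.944
vertex -2.901 1.617 -1.807
vertex -2.041 1.217 -1.746
endloop
endfacet
facet normal 0.445 -0.710 0.546
outer loop
vertex -2.555 0.742 -1.944
vertex -2.041 1.217 -1.746
vertex -3.099 1.363 -0.693
endloop
endfacet

endsolid


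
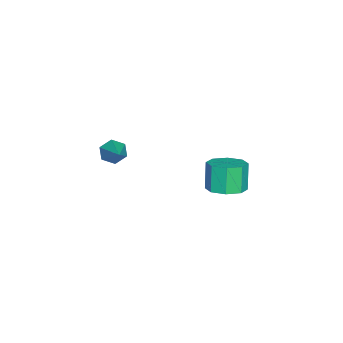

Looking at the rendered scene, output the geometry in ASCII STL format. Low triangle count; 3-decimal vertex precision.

solid 
facet normal -0.758 -0.406 -0.510
outer loop
vertex 3.359 -2.535 2.329
vertex 3.079 -2.703 2.879
vertex 2.951 -2.134 2.616
endloop
endfacet
facet normal 0.367 0.759 -0.539
outer loop
vertex 3.359 -2.535 2.329
vertex 2.951 -2.134 2.616
vertex 4.361 -2.017 3.741
endloop
endfacet
facet normal -0.758 -0.406 -0.511
outer loop
vertex 2.951 -2.134 2.616
vertex 3.079 -2.703 2.879
vertex 2.671 -2.303 3.166
endloop
endfacet
facet normal -0.224 0.958 0.181
outer loop
vertex 2.951 -2.134 2.616
vertex 2.671 -2.303 3.166
vertex 4.361 -2.017 3.741
endloop
endfacet
facet normal -0.758 -0.406 -0.511
outer loop
vertex 2.671 -2.303 3.166
vertex 3.079 -2.703 2.879
vertex 2.799 -2.872 3.429
endloop
endfacet
facet normal -0.353 0.326 0.877
outer loop
vertex 2.671 -2.303 3.166
vertex 2.799 -2.872 3.429
vertex 4.361 -2.017 3.741
endloop
endfacet
facet normal -0.757 -0.407 -0.511
outer loop
vertex 2.799 -2.872 3.429
vertex 3.079 -2.703 2.879
vertex 3.208 -3.273 3.142
endloop
endfacet
facet normal 0.106 -0.505 0.856
outer loop
vertex 2.799 -2.872 3.429
vertex 3.208 -3.273 3.142
vertex 4.361 -2.017 3.741
endloop
endfacet
facet normal -0.758 -0.407 -0.510
outer loop
vertex 3.208 -3.273 3.142
vertex 3.079 -2.703 2.879
vertex 3.487 -3.104 2.592
endloop
endfacet
facet normal 0.696 -0.705 0.137
outer loop
vertex 3.208 -3.273 3.142
vertex 3.487 -3.104 2.592
vertex 4.361 -2.017 3.741
endloop
endfacet
facet normal -0.758 -0.406 -0.510
outer loop
vertex 3.487 -3.104 2.592
vertex 3.079 -2.703 2.879
vertex 3.359 -2.535 2.329
endloop
endfacet
facet normal 0.826 -0.073 -0.559
outer loop
vertex 3.487 -3.104 2.592
vertex 3.359 -2.535 2.329
vertex 4.361 -2.017 3.741
endloop
endfacet
facet normal 0.338 0.073 -0.938
outer loop
vertex -0.845 0.583 -2.073
vertex -1.627 1.104 -2.314
vertex -0.741 1.312 -1.979
endloop
endfacet
facet normal 0.931 -0.174 0.321
outer loop
vertex -0.845 0.583 -2.073
vertex -0.741 1.312 -1.979
vertex -1.351 0.475 -0.665
endloop
endfacet
facet normal 0.931 -0.174 0.321
outer loop
vertex -1.351 0.475 -0.665
vertex -0.741 1.312 -1.979
vertex -1.247 1.204 -0.571
endloop
endfacet
facet normal -0.338 -0.073 0.938
outer loop
vertex -1.351 0.475 -0.665
vertex -1.247 1.204 -0.571
vertex -2.133 0.996 -0.906
endloop
endfacet
facet normal 0.338 0.073 -0.938
outer loop
vertex -0.741 1.312 -1.979
vertex -1.627 1.104 -2.314
vertex -1.155 1.919 -2.081
endloop
endfacet
facet normal 0.758 0.570 0.316
outer loop
vertex -0.741 1.312 -1.979
vertex -1.155 1.919 -2.081
vertex -1.247 1.204 -0.571
endloop
endfacet
facet normal 0.758 0.571 0.316
outer loop
vertex -1.247 1.204 -0.571
vertex -1.155 1.919 -2.081
vertex -1.661 1.811 -0.674
endloop
endfacet
facet normal -0.338 -0.071 0.938
outer loop
vertex -1.247 1.204 -0.571
vertex -1.661 1.811 -0.674
vertex -2.133 0.996 -0.906
endloop
endfacet
facet normal 0.338 0.072 -0.938
outer loop
vertex -1.155 1.919 -2.081
vertex -1.627 1.104 -2.314
vertex -1.846 2.049 -2.32
endloop
endfacet
facet normal 0.141 0.982 0.126
outer loop
vertex -1.155 1.919 -2.081
vertex -1.846 2.049 -2.32
vertex -1.661 1.811 -0.674
endloop
endfacet
facet normal 0.141 0.982 0.126
outer loop
vertex -1.661 1.811 -0.674
vertex -1.846 2.049 -2.32
vertex -2.352 1.941 -0.912
endloop
endfacet
facet normal -0.337 -0.072 0.939
outer loop
vertex -1.661 1.811 -0.674
vertex -2.352 1.941 -0.912
vertex -2.133 0.996 -0.906
endloop
endfacet
facet normal 0.337 0.072 -0.939
outer loop
vertex -1.846 2.049 -2.32
vertex -1.627 1.104 -2.314
vertex -2.409 1.625 -2.555
endloop
endfacet
facet normal -0.558 0.818 -0.138
outer loop
vertex -1.846 2.049 -2.32
vertex -2.409 1.625 -2.555
vertex -2.352 1.941 -0.912
endloop
endfacet
facet normal -0.558 0.818 -0.138
outer loop
vertex -2.352 1.941 -0.912
vertex -2.409 1.625 -2.555
vertex -2.915 1.517 -1.147
endloop
endfacet
facet normal -0.337 -0.072 0.939
outer loop
vertex -2.352 1.941 -0.912
vertex -2.915 1.517 -1.147
vertex -2.133 0.996 -0.906
endloop
endfacet
facet normal 0.338 0.073 -0.938
outer loop
vertex -2.409 1.625 -2.555
vertex -1.627 1.104 -2.314
vertex -2.513 0.896 -2.649
endloop
endfacet
facet normal -0.931 0.174 -0.321
outer loop
vertex -2.409 1.625 -2.555
vertex -2.513 0.896 -2.649
vertex -2.915 1.517 -1.147
endloop
endfacet
facet normal -0.931 0.174 -0.321
outer loop
vertex -2.915 1.517 -1.147
vertex -2.513 0.896 -2.649
vertex -3.019 0.788 -1.241
endloop
endfacet
facet normal -0.338 -0.073 0.938
outer loop
vertex -2.915 1.517 -1.147
vertex -3.019 0.788 -1.241
vertex -2.133 0.996 -0.906
endloop
endfacet
facet normal 0.338 0.071 -0.938
outer loop
vertex -2.513 0.896 -2.649
vertex -1.627 1.104 -2.314
vertex -2.099 0.289 -2.546
endloop
endfacet
facet normal -0.758 -0.571 -0.316
outer loop
vertex -2.513 0.896 -2.649
vertex -2.099 0.289 -2.546
vertex -3.019 0.788 -1.241
endloop
endfacet
facet normal -0.758 -0.570 -0.316
outer loop
vertex -3.019 0.788 -1.241
vertex -2.099 0.289 -2.546
vertex -2.605 0.181 -1.139
endloop
endfacet
facet normal -0.338 -0.073 0.938
outer loop
vertex -3.019 0.788 -1.241
vertex -2.605 0.181 -1.139
vertex -2.133 0.996 -0.906
endloop
endfacet
facet normal 0.337 0.072 -0.939
outer loop
vertex -2.099 0.289 -2.546
vertex -1.627 1.104 -2.314
vertex -1.408 0.159 -2.308
endloop
endfacet
facet normal -0.141 -0.982 -0.126
outer loop
vertex -2.099 0.289 -2.546
vertex -1.408 0.159 -2.308
vertex -2.605 0.181 -1.139
endloop
endfacet
facet normal -0.141 -0.982 -0.126
outer loop
vertex -2.605 0.181 -1.139
vertex -1.408 0.159 -2.308
vertex -1.914 0.051 -0.9
endloop
endfacet
facet normal -0.338 -0.072 0.938
outer loop
vertex -2.605 0.181 -1.139
vertex -1.914 0.051 -0.9
vertex -2.133 0.996 -0.906
endloop
endfacet
facet normal 0.337 0.072 -0.939
outer loop
vertex -1.408 0.159 -2.308
vertex -1.627 1.104 -2.314
vertex -0.845 0.583 -2.073
endloop
endfacet
facet normal 0.558 -0.818 0.138
outer loop
vertex -1.408 0.159 -2.308
vertex -0.845 0.583 -2.073
vertex -1.914 0.051 -0.9
endloop
endfacet
facet normal 0.558 -0.818 0.138
outer loop
vertex -1.914 0.051 -0.9
vertex -0.845 0.583 -2.073
vertex -1.351 0.475 -0.665
endloop
endfacet
facet normal -0.337 -0.072 0.939
outer loop
vertex -1.914 0.051 -0.9
vertex -1.351 0.475 -0.665
vertex -2.133 0.996 -0.906
endloop
endfacet

endsolid


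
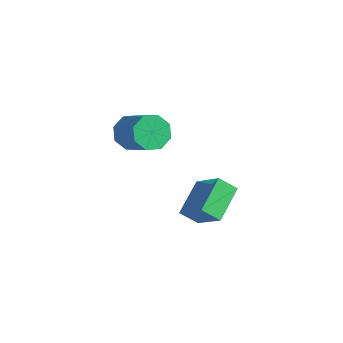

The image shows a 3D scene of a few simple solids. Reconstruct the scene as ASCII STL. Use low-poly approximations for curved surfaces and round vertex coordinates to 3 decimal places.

solid 
facet normal -0.584 -0.519 0.624
outer loop
vertex 0.133 -1.874 -2.325
vertex -0.442 -0.254 -1.516
vertex -1.358 -1.756 -3.622
endloop
endfacet
facet normal 0.303 -0.853 -0.425
outer loop
vertex -0.738 -1.206 -4.284
vertex 0.133 -1.874 -2.325
vertex -1.358 -1.756 -3.622
endloop
endfacet
facet normal -0.585 -0.518 0.624
outer loop
vertex -1.358 -1.756 -3.622
vertex -0.442 -0.254 -1.516
vertex -1.933 -0.135 -2.814
endloop
endfacet
facet normal -0.753 0.060 -0.655
outer loop
vertex -1.933 -0.135 -2.814
vertex -0.738 -1.206 -4.284
vertex -1.358 -1.756 -3.622
endloop
endfacet
facet normal 0.753 -0.060 0.655
outer loop
vertex 0.133 -1.874 -2.325
vertex 0.178 0.296 -2.178
vertex -0.442 -0.254 -1.516
endloop
endfacet
facet normal 0.302 -0.853 -0.425
outer loop
vertex 0.753 -1.325 -2.986
vertex 0.133 -1.874 -2.325
vertex -0.738 -1.206 -4.284
endloop
endfacet
facet normal 0.752 -0.060 0.656
outer loop
vertex 0.753 -1.325 -2.986
vertex 0.178 0.296 -2.178
vertex 0.133 -1.874 -2.325
endloop
endfacet
facet normal -0.302 0.853 0.425
outer loop
vertex -0.442 -0.254 -1.516
vertex 0.178 0.296 -2.178
vertex -1.933 -0.135 -2.814
endloop
endfacet
facet normal -0.753 0.060 -0.656
outer loop
vertex -1.313 0.414 -3.475
vertex -0.738 -1.206 -4.284
vertex -1.933 -0.135 -2.814
endloop
endfacet
facet normal -0.302 0.853 0.425
outer loop
vertex -1.933 -0.135 -2.814
vertex 0.178 0.296 -2.178
vertex -1.313 0.414 -3.475
endloop
endfacet
facet normal 0.584 0.519 -0.624
outer loop
vertex -1.313 0.414 -3.475
vertex 0.753 -1.325 -2.986
vertex -0.738 -1.206 -4.284
endloop
endfacet
facet normal 0.584 0.518 -0.624
outer loop
vertex 0.178 0.296 -2.178
vertex 0.753 -1.325 -2.986
vertex -1.313 0.414 -3.475
endloop
endfacet
facet normal -0.798 0.154 -0.582
outer loop
vertex -3.008 -2.471 0.301
vertex -3.556 -2.474 1.052
vertex -3.088 -1.822 0.583
endloop
endfacet
facet normal 0.592 0.382 -0.710
outer loop
vertex -3.008 -2.471 0.301
vertex -3.088 -1.822 0.583
vertex -1.395 -2.783 1.477
endloop
endfacet
facet normal 0.592 0.382 -0.710
outer loop
vertex -1.395 -2.783 1.477
vertex -3.088 -1.822 0.583
vertex -1.475 -2.134 1.759
endloop
endfacet
facet normal 0.798 -0.155 0.583
outer loop
vertex -1.395 -2.783 1.477
vertex -1.475 -2.134 1.759
vertex -1.944 -2.786 2.228
endloop
endfacet
facet normal -0.798 0.154 -0.582
outer loop
vertex -3.088 -1.822 0.583
vertex -3.556 -2.474 1.052
vertex -3.442 -1.555 1.139
endloop
endfacet
facet normal 0.339 0.914 -0.223
outer loop
vertex -3.088 -1.822 0.583
vertex -3.442 -1.555 1.139
vertex -1.475 -2.134 1.759
endloop
endfacet
facet normal 0.339 0.914 -0.222
outer loop
vertex -1.475 -2.134 1.759
vertex -3.442 -1.555 1.139
vertex -1.83 -1.867 2.315
endloop
endfacet
facet normal 0.798 -0.154 0.583
outer loop
vertex -1.475 -2.134 1.759
vertex -1.83 -1.867 2.315
vertex -1.944 -2.786 2.228
endloop
endfacet
facet normal -0.799 0.154 -0.582
outer loop
vertex -3.442 -1.555 1.139
vertex -3.556 -2.474 1.052
vertex -3.863 -1.827 1.645
endloop
endfacet
facet normal -0.113 0.911 0.396
outer loop
vertex -3.442 -1.555 1.139
vertex -3.863 -1.827 1.645
vertex -1.83 -1.867 2.315
endloop
endfacet
facet normal -0.113 0.911 0.396
outer loop
vertex -1.83 -1.867 2.315
vertex -3.863 -1.827 1.645
vertex -2.251 -2.139 2.821
endloop
endfacet
facet normal 0.799 -0.154 0.582
outer loop
vertex -1.83 -1.867 2.315
vertex -2.251 -2.139 2.821
vertex -1.944 -2.786 2.228
endloop
endfacet
facet normal -0.798 0.155 -0.583
outer loop
vertex -3.863 -1.827 1.645
vertex -3.556 -2.474 1.052
vertex -4.105 -2.477 1.803
endloop
endfacet
facet normal -0.498 0.375 0.782
outer loop
vertex -3.863 -1.827 1.645
vertex -4.105 -2.477 1.803
vertex -2.251 -2.139 2.821
endloop
endfacet
facet normal -0.498 0.375 0.782
outer loop
vertex -2.251 -2.139 2.821
vertex -4.105 -2.477 1.803
vertex -2.492 -2.789 2.979
endloop
endfacet
facet normal 0.798 -0.155 0.582
outer loop
vertex -2.251 -2.139 2.821
vertex -2.492 -2.789 2.979
vertex -1.944 -2.786 2.228
endloop
endfacet
facet normal -0.798 0.155 -0.583
outer loop
vertex -4.105 -2.477 1.803
vertex -3.556 -2.474 1.052
vertex -4.025 -3.126 1.521
endloop
endfacet
facet normal -0.592 -0.382 0.710
outer loop
vertex -4.105 -2.477 1.803
vertex -4.025 -3.126 1.521
vertex -2.492 -2.789 2.979
endloop
endfacet
facet normal -0.592 -0.382 0.710
outer loop
vertex -2.492 -2.789 2.979
vertex -4.025 -3.126 1.521
vertex -2.412 -3.438 2.697
endloop
endfacet
facet normal 0.798 -0.154 0.582
outer loop
vertex -2.492 -2.789 2.979
vertex -2.412 -3.438 2.697
vertex -1.944 -2.786 2.228
endloop
endfacet
facet normal -0.798 0.154 -0.583
outer loop
vertex -4.025 -3.126 1.521
vertex -3.556 -2.474 1.052
vertex -3.67 -3.393 0.965
endloop
endfacet
facet normal -0.339 -0.914 0.222
outer loop
vertex -4.025 -3.126 1.521
vertex -3.67 -3.393 0.965
vertex -2.412 -3.438 2.697
endloop
endfacet
facet normal -0.339 -0.914 0.223
outer loop
vertex -2.412 -3.438 2.697
vertex -3.67 -3.393 0.965
vertex -2.058 -3.705 2.141
endloop
endfacet
facet normal 0.798 -0.154 0.582
outer loop
vertex -2.412 -3.438 2.697
vertex -2.058 -3.705 2.141
vertex -1.944 -2.786 2.228
endloop
endfacet
facet normal -0.799 0.154 -0.582
outer loop
vertex -3.67 -3.393 0.965
vertex -3.556 -2.474 1.052
vertex -3.249 -3.121 0.459
endloop
endfacet
facet normal 0.113 -0.911 -0.396
outer loop
vertex -3.67 -3.393 0.965
vertex -3.249 -3.121 0.459
vertex -2.058 -3.705 2.141
endloop
endfacet
facet normal 0.113 -0.911 -0.396
outer loop
vertex -2.058 -3.705 2.141
vertex -3.249 -3.121 0.459
vertex -1.637 -3.433 1.635
endloop
endfacet
facet normal 0.799 -0.154 0.582
outer loop
vertex -2.058 -3.705 2.141
vertex -1.637 -3.433 1.635
vertex -1.944 -2.786 2.228
endloop
endfacet
facet normal -0.798 0.155 -0.582
outer loop
vertex -3.249 -3.121 0.459
vertex -3.556 -2.474 1.052
vertex -3.008 -2.471 0.301
endloop
endfacet
facet normal 0.498 -0.375 -0.782
outer loop
vertex -3.249 -3.121 0.459
vertex -3.008 -2.471 0.301
vertex -1.637 -3.433 1.635
endloop
endfacet
facet normal 0.498 -0.375 -0.782
outer loop
vertex -1.637 -3.433 1.635
vertex -3.008 -2.471 0.301
vertex -1.395 -2.783 1.477
endloop
endfacet
facet normal 0.798 -0.155 0.583
outer loop
vertex -1.637 -3.433 1.635
vertex -1.395 -2.783 1.477
vertex -1.944 -2.786 2.228
endloop
endfacet

endsolid


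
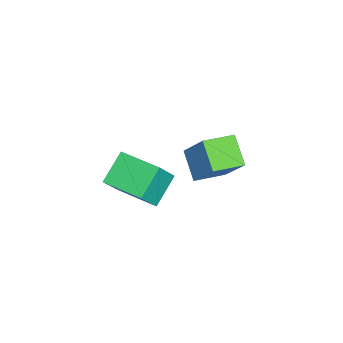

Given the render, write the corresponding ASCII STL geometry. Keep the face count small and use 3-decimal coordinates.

solid 
facet normal -0.679 -0.490 0.546
outer loop
vertex 1.901 1.322 3.554
vertex 1.064 2.239 3.337
vertex 1.347 0.473 2.103
endloop
endfacet
facet normal 0.664 -0.727 0.172
outer loop
vertex 2.216 1.101 1.403
vertex 1.901 1.322 3.554
vertex 1.347 0.473 2.103
endloop
endfacet
facet normal -0.679 -0.491 0.547
outer loop
vertex 1.347 0.473 2.103
vertex 1.064 2.239 3.337
vertex 0.51 1.389 1.886
endloop
endfacet
facet normal -0.313 -0.480 -0.819
outer loop
vertex 0.51 1.389 1.886
vertex 2.216 1.101 1.403
vertex 1.347 0.473 2.103
endloop
endfacet
facet normal 0.313 0.480 0.819
outer loop
vertex 1.901 1.322 3.554
vertex 1.933 2.867 2.637
vertex 1.064 2.239 3.337
endloop
endfacet
facet normal 0.665 -0.727 0.172
outer loop
vertex 2.77 1.951 2.854
vertex 1.901 1.322 3.554
vertex 2.216 1.101 1.403
endloop
endfacet
facet normal 0.313 0.480 0.820
outer loop
vertex 2.77 1.951 2.854
vertex 1.933 2.867 2.637
vertex 1.901 1.322 3.554
endloop
endfacet
facet normal -0.664 0.727 -0.172
outer loop
vertex 1.064 2.239 3.337
vertex 1.933 2.867 2.637
vertex 0.51 1.389 1.886
endloop
endfacet
facet normal -0.313 -0.480 -0.820
outer loop
vertex 1.379 2.018 1.186
vertex 2.216 1.101 1.403
vertex 0.51 1.389 1.886
endloop
endfacet
facet normal -0.665 0.727 -0.172
outer loop
vertex 0.51 1.389 1.886
vertex 1.933 2.867 2.637
vertex 1.379 2.018 1.186
endloop
endfacet
facet normal 0.679 0.490 -0.546
outer loop
vertex 1.379 2.018 1.186
vertex 2.77 1.951 2.854
vertex 2.216 1.101 1.403
endloop
endfacet
facet normal 0.679 0.491 -0.546
outer loop
vertex 1.933 2.867 2.637
vertex 2.77 1.951 2.854
vertex 1.379 2.018 1.186
endloop
endfacet
facet normal -0.506 0.234 -0.830
outer loop
vertex -0.904 -2.065 -1.668
vertex -0.334 -0.383 -1.541
vertex 0.266 -2.4 -2.475
endloop
endfacet
facet normal -0.320 -0.945 -0.072
outer loop
vertex 0.994 -2.737 -1.279
vertex -0.904 -2.065 -1.668
vertex 0.266 -2.4 -2.475
endloop
endfacet
facet normal -0.506 0.234 -0.830
outer loop
vertex 0.266 -2.4 -2.475
vertex -0.334 -0.383 -1.541
vertex 0.836 -0.719 -2.348
endloop
endfacet
facet normal 0.801 -0.230 -0.552
outer loop
vertex 0.836 -0.719 -2.348
vertex 0.994 -2.737 -1.279
vertex 0.266 -2.4 -2.475
endloop
endfacet
facet normal -0.801 0.230 0.552
outer loop
vertex -0.904 -2.065 -1.668
vertex 0.394 -0.72 -0.345
vertex -0.334 -0.383 -1.541
endloop
endfacet
facet normal -0.320 -0.945 -0.071
outer loop
vertex -0.176 -2.401 -0.472
vertex -0.904 -2.065 -1.668
vertex 0.994 -2.737 -1.279
endloop
endfacet
facet normal -0.801 0.230 0.552
outer loop
vertex -0.176 -2.401 -0.472
vertex 0.394 -0.72 -0.345
vertex -0.904 -2.065 -1.668
endloop
endfacet
facet normal 0.320 0.945 0.071
outer loop
vertex -0.334 -0.383 -1.541
vertex 0.394 -0.72 -0.345
vertex 0.836 -0.719 -2.348
endloop
endfacet
facet normal 0.801 -0.230 -0.552
outer loop
vertex 1.564 -1.055 -1.152
vertex 0.994 -2.737 -1.279
vertex 0.836 -0.719 -2.348
endloop
endfacet
facet normal 0.320 0.945 0.071
outer loop
vertex 0.836 -0.719 -2.348
vertex 0.394 -0.72 -0.345
vertex 1.564 -1.055 -1.152
endloop
endfacet
facet normal 0.506 -0.234 0.830
outer loop
vertex 1.564 -1.055 -1.152
vertex -0.176 -2.401 -0.472
vertex 0.994 -2.737 -1.279
endloop
endfacet
facet normal 0.506 -0.234 0.830
outer loop
vertex 0.394 -0.72 -0.345
vertex -0.176 -2.401 -0.472
vertex 1.564 -1.055 -1.152
endloop
endfacet

endsolid


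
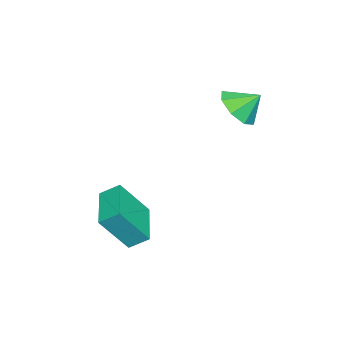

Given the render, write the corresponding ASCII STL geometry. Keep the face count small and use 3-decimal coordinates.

solid 
facet normal 0.142 -0.739 -0.658
outer loop
vertex 0.911 2.476 1.073
vertex -0.041 2.46 0.885
vertex 0.723 2.933 0.519
endloop
endfacet
facet normal 0.655 0.677 0.336
outer loop
vertex 0.911 2.476 1.073
vertex 0.723 2.933 0.519
vertex -0.199 3.28 1.615
endloop
endfacet
facet normal 0.143 -0.739 -0.658
outer loop
vertex 0.723 2.933 0.519
vertex -0.041 2.46 0.885
vertex 0.087 3.113 0.179
endloop
endfacet
facet normal 0.297 0.953 -0.052
outer loop
vertex 0.723 2.933 0.519
vertex 0.087 3.113 0.179
vertex -0.199 3.28 1.615
endloop
endfacet
facet normal 0.143 -0.739 -0.658
outer loop
vertex 0.087 3.113 0.179
vertex -0.041 2.46 0.885
vertex -0.623 2.91 0.253
endloop
endfacet
facet normal -0.287 0.943 -0.167
outer loop
vertex 0.087 3.113 0.179
vertex -0.623 2.91 0.253
vertex -0.199 3.28 1.615
endloop
endfacet
facet normal 0.142 -0.740 -0.658
outer loop
vertex -0.623 2.91 0.253
vertex -0.041 2.46 0.885
vertex -0.992 2.444 0.697
endloop
endfacet
facet normal -0.755 0.653 0.058
outer loop
vertex -0.623 2.91 0.253
vertex -0.992 2.444 0.697
vertex -0.199 3.28 1.615
endloop
endfacet
facet normal 0.143 -0.738 -0.660
outer loop
vertex -0.992 2.444 0.697
vertex -0.041 2.46 0.885
vertex -0.804 1.986 1.25
endloop
endfacet
facet normal -0.834 0.251 0.492
outer loop
vertex -0.992 2.444 0.697
vertex -0.804 1.986 1.25
vertex -0.199 3.28 1.615
endloop
endfacet
facet normal 0.144 -0.739 -0.658
outer loop
vertex -0.804 1.986 1.25
vertex -0.041 2.46 0.885
vertex -0.169 1.807 1.59
endloop
endfacet
facet normal -0.477 -0.025 0.878
outer loop
vertex -0.804 1.986 1.25
vertex -0.169 1.807 1.59
vertex -0.199 3.28 1.615
endloop
endfacet
facet normal 0.142 -0.739 -0.659
outer loop
vertex -0.169 1.807 1.59
vertex -0.041 2.46 0.885
vertex 0.541 2.009 1.516
endloop
endfacet
facet normal 0.108 -0.015 0.994
outer loop
vertex -0.169 1.807 1.59
vertex 0.541 2.009 1.516
vertex -0.199 3.28 1.615
endloop
endfacet
facet normal 0.143 -0.738 -0.659
outer loop
vertex 0.541 2.009 1.516
vertex -0.041 2.46 0.885
vertex 0.911 2.476 1.073
endloop
endfacet
facet normal 0.575 0.275 0.770
outer loop
vertex 0.541 2.009 1.516
vertex 0.911 2.476 1.073
vertex -0.199 3.28 1.615
endloop
endfacet
facet normal -0.930 -0.323 0.178
outer loop
vertex 3.304 -1.753 -2.567
vertex 3.145 -1.015 -2.06
vertex 2.701 -0.848 -4.076
endloop
endfacet
facet normal 0.175 -0.812 -0.557
outer loop
vertex 4.495 -0.225 -4.42
vertex 3.304 -1.753 -2.567
vertex 2.701 -0.848 -4.076
endloop
endfacet
facet normal -0.930 -0.322 0.178
outer loop
vertex 2.701 -0.848 -4.076
vertex 3.145 -1.015 -2.06
vertex 2.542 -0.109 -3.569
endloop
endfacet
facet normal -0.325 0.487 -0.811
outer loop
vertex 2.542 -0.109 -3.569
vertex 4.495 -0.225 -4.42
vertex 2.701 -0.848 -4.076
endloop
endfacet
facet normal 0.325 -0.487 0.811
outer loop
vertex 3.304 -1.753 -2.567
vertex 4.939 -0.392 -2.404
vertex 3.145 -1.015 -2.06
endloop
endfacet
facet normal 0.175 -0.812 -0.557
outer loop
vertex 5.098 -1.131 -2.911
vertex 3.304 -1.753 -2.567
vertex 4.495 -0.225 -4.42
endloop
endfacet
facet normal 0.324 -0.487 0.811
outer loop
vertex 5.098 -1.131 -2.911
vertex 4.939 -0.392 -2.404
vertex 3.304 -1.753 -2.567
endloop
endfacet
facet normal -0.175 0.812 0.557
outer loop
vertex 3.145 -1.015 -2.06
vertex 4.939 -0.392 -2.404
vertex 2.542 -0.109 -3.569
endloop
endfacet
facet normal -0.324 0.487 -0.811
outer loop
vertex 4.336 0.513 -3.913
vertex 4.495 -0.225 -4.42
vertex 2.542 -0.109 -3.569
endloop
endfacet
facet normal -0.175 0.812 0.557
outer loop
vertex 2.542 -0.109 -3.569
vertex 4.939 -0.392 -2.404
vertex 4.336 0.513 -3.913
endloop
endfacet
facet normal 0.930 0.323 -0.178
outer loop
vertex 4.336 0.513 -3.913
vertex 5.098 -1.131 -2.911
vertex 4.495 -0.225 -4.42
endloop
endfacet
facet normal 0.930 0.322 -0.178
outer loop
vertex 4.939 -0.392 -2.404
vertex 5.098 -1.131 -2.911
vertex 4.336 0.513 -3.913
endloop
endfacet

endsolid


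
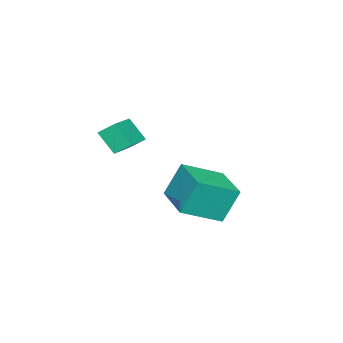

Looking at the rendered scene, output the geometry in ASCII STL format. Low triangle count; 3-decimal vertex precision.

solid 
facet normal -0.960 -0.125 -0.249
outer loop
vertex 1.068 -3.494 3.804
vertex 1.208 -2.717 2.874
vertex 1.289 -4.156 3.284
endloop
endfacet
facet normal -0.115 -0.637 0.762
outer loop
vertex 2.912 -3.943 3.706
vertex 1.068 -3.494 3.804
vertex 1.289 -4.156 3.284
endloop
endfacet
facet normal -0.960 -0.125 -0.249
outer loop
vertex 1.289 -4.156 3.284
vertex 1.208 -2.717 2.874
vertex 1.429 -3.378 2.354
endloop
endfacet
facet normal 0.255 -0.760 -0.598
outer loop
vertex 1.429 -3.378 2.354
vertex 2.912 -3.943 3.706
vertex 1.289 -4.156 3.284
endloop
endfacet
facet normal -0.255 0.761 0.597
outer loop
vertex 1.068 -3.494 3.804
vertex 2.831 -2.504 3.296
vertex 1.208 -2.717 2.874
endloop
endfacet
facet normal -0.115 -0.638 0.762
outer loop
vertex 2.691 -3.282 4.226
vertex 1.068 -3.494 3.804
vertex 2.912 -3.943 3.706
endloop
endfacet
facet normal -0.255 0.760 0.598
outer loop
vertex 2.691 -3.282 4.226
vertex 2.831 -2.504 3.296
vertex 1.068 -3.494 3.804
endloop
endfacet
facet normal 0.114 0.638 -0.762
outer loop
vertex 1.208 -2.717 2.874
vertex 2.831 -2.504 3.296
vertex 1.429 -3.378 2.354
endloop
endfacet
facet normal 0.255 -0.761 -0.597
outer loop
vertex 3.052 -3.166 2.776
vertex 2.912 -3.943 3.706
vertex 1.429 -3.378 2.354
endloop
endfacet
facet normal 0.115 0.637 -0.762
outer loop
vertex 1.429 -3.378 2.354
vertex 2.831 -2.504 3.296
vertex 3.052 -3.166 2.776
endloop
endfacet
facet normal 0.960 0.125 0.249
outer loop
vertex 3.052 -3.166 2.776
vertex 2.691 -3.282 4.226
vertex 2.912 -3.943 3.706
endloop
endfacet
facet normal 0.960 0.125 0.249
outer loop
vertex 2.831 -2.504 3.296
vertex 2.691 -3.282 4.226
vertex 3.052 -3.166 2.776
endloop
endfacet
facet normal -0.629 0.658 -0.414
outer loop
vertex -3.371 -1.385 -0.795
vertex -1.803 0.07 -0.863
vertex -2.907 -1.961 -2.414
endloop
endfacet
facet normal -0.733 -0.680 0.032
outer loop
vertex -1.637 -3.29 -1.577
vertex -3.371 -1.385 -0.795
vertex -2.907 -1.961 -2.414
endloop
endfacet
facet normal -0.629 0.658 -0.414
outer loop
vertex -2.907 -1.961 -2.414
vertex -1.803 0.07 -0.863
vertex -1.339 -0.506 -2.482
endloop
endfacet
facet normal 0.261 -0.324 -0.910
outer loop
vertex -1.339 -0.506 -2.482
vertex -1.637 -3.29 -1.577
vertex -2.907 -1.961 -2.414
endloop
endfacet
facet normal -0.261 0.324 0.910
outer loop
vertex -3.371 -1.385 -0.795
vertex -0.533 -1.259 -0.026
vertex -1.803 0.07 -0.863
endloop
endfacet
facet normal -0.733 -0.680 0.032
outer loop
vertex -2.101 -2.714 0.042
vertex -3.371 -1.385 -0.795
vertex -1.637 -3.29 -1.577
endloop
endfacet
facet normal -0.261 0.324 0.910
outer loop
vertex -2.101 -2.714 0.042
vertex -0.533 -1.259 -0.026
vertex -3.371 -1.385 -0.795
endloop
endfacet
facet normal 0.733 0.680 -0.032
outer loop
vertex -1.803 0.07 -0.863
vertex -0.533 -1.259 -0.026
vertex -1.339 -0.506 -2.482
endloop
endfacet
facet normal 0.261 -0.324 -0.910
outer loop
vertex -0.069 -1.835 -1.645
vertex -1.637 -3.29 -1.577
vertex -1.339 -0.506 -2.482
endloop
endfacet
facet normal 0.733 0.680 -0.032
outer loop
vertex -1.339 -0.506 -2.482
vertex -0.533 -1.259 -0.026
vertex -0.069 -1.835 -1.645
endloop
endfacet
facet normal 0.629 -0.658 0.414
outer loop
vertex -0.069 -1.835 -1.645
vertex -2.101 -2.714 0.042
vertex -1.637 -3.29 -1.577
endloop
endfacet
facet normal 0.629 -0.658 0.414
outer loop
vertex -0.533 -1.259 -0.026
vertex -2.101 -2.714 0.042
vertex -0.069 -1.835 -1.645
endloop
endfacet

endsolid


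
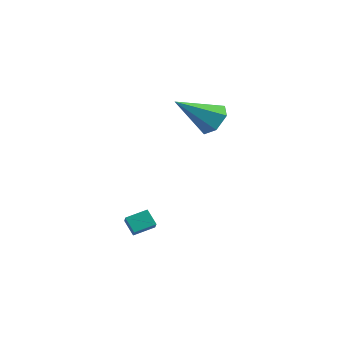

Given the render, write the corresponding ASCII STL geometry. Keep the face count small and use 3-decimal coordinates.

solid 
facet normal -0.577 0.536 -0.616
outer loop
vertex -0.187 -3.347 -1.848
vertex 0.279 -2.484 -1.533
vertex 0.405 -3.436 -2.48
endloop
endfacet
facet normal -0.453 -0.837 -0.307
outer loop
vertex 0.941 -3.936 -1.907
vertex -0.187 -3.347 -1.848
vertex 0.405 -3.436 -2.48
endloop
endfacet
facet normal -0.576 0.537 -0.616
outer loop
vertex 0.405 -3.436 -2.48
vertex 0.279 -2.484 -1.533
vertex 0.871 -2.574 -2.165
endloop
endfacet
facet normal 0.680 -0.103 -0.726
outer loop
vertex 0.871 -2.574 -2.165
vertex 0.941 -3.936 -1.907
vertex 0.405 -3.436 -2.48
endloop
endfacet
facet normal -0.680 0.102 0.726
outer loop
vertex -0.187 -3.347 -1.848
vertex 0.815 -2.984 -0.96
vertex 0.279 -2.484 -1.533
endloop
endfacet
facet normal -0.453 -0.837 -0.305
outer loop
vertex 0.349 -3.846 -1.275
vertex -0.187 -3.347 -1.848
vertex 0.941 -3.936 -1.907
endloop
endfacet
facet normal -0.680 0.103 0.726
outer loop
vertex 0.349 -3.846 -1.275
vertex 0.815 -2.984 -0.96
vertex -0.187 -3.347 -1.848
endloop
endfacet
facet normal 0.454 0.837 0.306
outer loop
vertex 0.279 -2.484 -1.533
vertex 0.815 -2.984 -0.96
vertex 0.871 -2.574 -2.165
endloop
endfacet
facet normal 0.680 -0.102 -0.726
outer loop
vertex 1.407 -3.073 -1.592
vertex 0.941 -3.936 -1.907
vertex 0.871 -2.574 -2.165
endloop
endfacet
facet normal 0.453 0.838 0.306
outer loop
vertex 0.871 -2.574 -2.165
vertex 0.815 -2.984 -0.96
vertex 1.407 -3.073 -1.592
endloop
endfacet
facet normal 0.577 -0.536 0.616
outer loop
vertex 1.407 -3.073 -1.592
vertex 0.349 -3.846 -1.275
vertex 0.941 -3.936 -1.907
endloop
endfacet
facet normal 0.577 -0.537 0.616
outer loop
vertex 0.815 -2.984 -0.96
vertex 0.349 -3.846 -1.275
vertex 1.407 -3.073 -1.592
endloop
endfacet
facet normal 0.456 0.667 -0.589
outer loop
vertex 2.177 0.499 3.841
vertex 1.442 0.56 3.342
vertex 1.553 1.101 4.04
endloop
endfacet
facet normal 0.364 0.070 0.929
outer loop
vertex 2.177 0.499 3.841
vertex 1.553 1.101 4.04
vertex 0.458 -0.88 4.618
endloop
endfacet
facet normal 0.456 0.667 -0.589
outer loop
vertex 1.553 1.101 4.04
vertex 1.442 0.56 3.342
vertex 0.818 1.163 3.542
endloop
endfacet
facet normal -0.466 0.475 0.747
outer loop
vertex 1.553 1.101 4.04
vertex 0.818 1.163 3.542
vertex 0.458 -0.88 4.618
endloop
endfacet
facet normal 0.455 0.667 -0.590
outer loop
vertex 0.818 1.163 3.542
vertex 1.442 0.56 3.342
vertex 0.707 0.621 2.844
endloop
endfacet
facet normal -0.983 0.181 0.015
outer loop
vertex 0.818 1.163 3.542
vertex 0.707 0.621 2.844
vertex 0.458 -0.88 4.618
endloop
endfacet
facet normal 0.455 0.666 -0.591
outer loop
vertex 0.707 0.621 2.844
vertex 1.442 0.56 3.342
vertex 1.331 0.018 2.645
endloop
endfacet
facet normal -0.670 -0.518 -0.532
outer loop
vertex 0.707 0.621 2.844
vertex 1.331 0.018 2.645
vertex 0.458 -0.88 4.618
endloop
endfacet
facet normal 0.455 0.666 -0.591
outer loop
vertex 1.331 0.018 2.645
vertex 1.442 0.56 3.342
vertex 2.066 -0.043 3.143
endloop
endfacet
facet normal 0.160 -0.923 -0.349
outer loop
vertex 1.331 0.018 2.645
vertex 2.066 -0.043 3.143
vertex 0.458 -0.88 4.618
endloop
endfacet
facet normal 0.456 0.666 -0.590
outer loop
vertex 2.066 -0.043 3.143
vertex 1.442 0.56 3.342
vertex 2.177 0.499 3.841
endloop
endfacet
facet normal 0.677 -0.629 0.381
outer loop
vertex 2.066 -0.043 3.143
vertex 2.177 0.499 3.841
vertex 0.458 -0.88 4.618
endloop
endfacet

endsolid


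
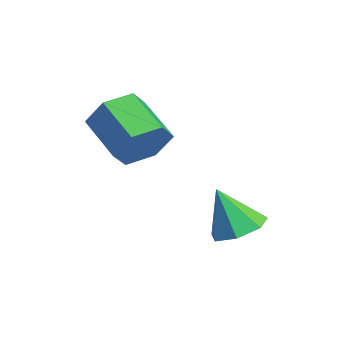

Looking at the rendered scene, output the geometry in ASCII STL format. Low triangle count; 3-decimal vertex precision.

solid 
facet normal 0.334 0.302 -0.893
outer loop
vertex 1.544 1.251 -4.173
vertex 0.734 0.896 -4.596
vertex 0.891 1.793 -4.234
endloop
endfacet
facet normal 0.339 0.499 0.798
outer loop
vertex 1.544 1.251 -4.173
vertex 0.891 1.793 -4.234
vertex 0.146 0.364 -3.024
endloop
endfacet
facet normal 0.333 0.302 -0.893
outer loop
vertex 0.891 1.793 -4.234
vertex 0.734 0.896 -4.596
vertex 0.12 1.659 -4.567
endloop
endfacet
facet normal -0.381 0.705 0.598
outer loop
vertex 0.891 1.793 -4.234
vertex 0.12 1.659 -4.567
vertex 0.146 0.364 -3.024
endloop
endfacet
facet normal 0.333 0.302 -0.893
outer loop
vertex 0.12 1.659 -4.567
vertex 0.734 0.896 -4.596
vertex -0.189 0.951 -4.922
endloop
endfacet
facet normal -0.927 0.279 0.250
outer loop
vertex 0.12 1.659 -4.567
vertex -0.189 0.951 -4.922
vertex 0.146 0.364 -3.024
endloop
endfacet
facet normal 0.333 0.301 -0.893
outer loop
vertex -0.189 0.951 -4.922
vertex 0.734 0.896 -4.596
vertex 0.197 0.201 -5.031
endloop
endfacet
facet normal -0.888 -0.459 0.015
outer loop
vertex -0.189 0.951 -4.922
vertex 0.197 0.201 -5.031
vertex 0.146 0.364 -3.024
endloop
endfacet
facet normal 0.333 0.302 -0.893
outer loop
vertex 0.197 0.201 -5.031
vertex 0.734 0.896 -4.596
vertex 0.987 -0.026 -4.813
endloop
endfacet
facet normal -0.293 -0.953 0.070
outer loop
vertex 0.197 0.201 -5.031
vertex 0.987 -0.026 -4.813
vertex 0.146 0.364 -3.024
endloop
endfacet
facet normal 0.334 0.302 -0.893
outer loop
vertex 0.987 -0.026 -4.813
vertex 0.734 0.896 -4.596
vertex 1.586 0.441 -4.431
endloop
endfacet
facet normal 0.410 -0.832 0.374
outer loop
vertex 0.987 -0.026 -4.813
vertex 1.586 0.441 -4.431
vertex 0.146 0.364 -3.024
endloop
endfacet
facet normal 0.334 0.302 -0.893
outer loop
vertex 1.586 0.441 -4.431
vertex 0.734 0.896 -4.596
vertex 1.544 1.251 -4.173
endloop
endfacet
facet normal 0.692 -0.186 0.698
outer loop
vertex 1.586 0.441 -4.431
vertex 1.544 1.251 -4.173
vertex 0.146 0.364 -3.024
endloop
endfacet
facet normal 0.891 0.180 -0.417
outer loop
vertex -1.197 -0.892 -0.7
vertex -1.526 -1.384 -1.616
vertex -1.681 -0.313 -1.486
endloop
endfacet
facet normal 0.092 0.828 0.553
outer loop
vertex -1.197 -0.892 -0.7
vertex -1.681 -0.313 -1.486
vertex -2.845 -1.225 0.071
endloop
endfacet
facet normal 0.092 0.828 0.554
outer loop
vertex -2.845 -1.225 0.071
vertex -1.681 -0.313 -1.486
vertex -3.33 -0.645 -0.715
endloop
endfacet
facet normal -0.891 -0.180 0.417
outer loop
vertex -2.845 -1.225 0.071
vertex -3.33 -0.645 -0.715
vertex -3.174 -1.716 -0.844
endloop
endfacet
facet normal 0.891 0.180 -0.417
outer loop
vertex -1.681 -0.313 -1.486
vertex -1.526 -1.384 -1.616
vertex -2.011 -0.804 -2.402
endloop
endfacet
facet normal -0.338 0.875 -0.347
outer loop
vertex -1.681 -0.313 -1.486
vertex -2.011 -0.804 -2.402
vertex -3.33 -0.645 -0.715
endloop
endfacet
facet normal -0.340 0.874 -0.348
outer loop
vertex -3.33 -0.645 -0.715
vertex -2.011 -0.804 -2.402
vertex -3.659 -1.137 -1.63
endloop
endfacet
facet normal -0.891 -0.180 0.417
outer loop
vertex -3.33 -0.645 -0.715
vertex -3.659 -1.137 -1.63
vertex -3.174 -1.716 -0.844
endloop
endfacet
facet normal 0.891 0.180 -0.417
outer loop
vertex -2.011 -0.804 -2.402
vertex -1.526 -1.384 -1.616
vertex -1.855 -1.875 -2.531
endloop
endfacet
facet normal -0.431 0.046 -0.901
outer loop
vertex -2.011 -0.804 -2.402
vertex -1.855 -1.875 -2.531
vertex -3.659 -1.137 -1.63
endloop
endfacet
facet normal -0.431 0.047 -0.901
outer loop
vertex -3.659 -1.137 -1.63
vertex -1.855 -1.875 -2.531
vertex -3.503 -2.208 -1.76
endloop
endfacet
facet normal -0.891 -0.180 0.417
outer loop
vertex -3.659 -1.137 -1.63
vertex -3.503 -2.208 -1.76
vertex -3.174 -1.716 -0.844
endloop
endfacet
facet normal 0.891 0.180 -0.417
outer loop
vertex -1.855 -1.875 -2.531
vertex -1.526 -1.384 -1.616
vertex -1.37 -2.455 -1.745
endloop
endfacet
facet normal -0.092 -0.827 -0.554
outer loop
vertex -1.855 -1.875 -2.531
vertex -1.37 -2.455 -1.745
vertex -3.503 -2.208 -1.76
endloop
endfacet
facet normal -0.092 -0.828 -0.553
outer loop
vertex -3.503 -2.208 -1.76
vertex -1.37 -2.455 -1.745
vertex -3.019 -2.787 -0.974
endloop
endfacet
facet normal -0.891 -0.180 0.417
outer loop
vertex -3.503 -2.208 -1.76
vertex -3.019 -2.787 -0.974
vertex -3.174 -1.716 -0.844
endloop
endfacet
facet normal 0.891 0.180 -0.417
outer loop
vertex -1.37 -2.455 -1.745
vertex -1.526 -1.384 -1.616
vertex -1.041 -1.963 -0.83
endloop
endfacet
facet normal 0.339 -0.874 0.348
outer loop
vertex -1.37 -2.455 -1.745
vertex -1.041 -1.963 -0.83
vertex -3.019 -2.787 -0.974
endloop
endfacet
facet normal 0.339 -0.875 0.347
outer loop
vertex -3.019 -2.787 -0.974
vertex -1.041 -1.963 -0.83
vertex -2.689 -2.296 -0.058
endloop
endfacet
facet normal -0.891 -0.180 0.417
outer loop
vertex -3.019 -2.787 -0.974
vertex -2.689 -2.296 -0.058
vertex -3.174 -1.716 -0.844
endloop
endfacet
facet normal 0.891 0.180 -0.417
outer loop
vertex -1.041 -1.963 -0.83
vertex -1.526 -1.384 -1.616
vertex -1.197 -0.892 -0.7
endloop
endfacet
facet normal 0.431 -0.047 0.901
outer loop
vertex -1.041 -1.963 -0.83
vertex -1.197 -0.892 -0.7
vertex -2.689 -2.296 -0.058
endloop
endfacet
facet normal 0.431 -0.046 0.901
outer loop
vertex -2.689 -2.296 -0.058
vertex -1.197 -0.892 -0.7
vertex -2.845 -1.225 0.071
endloop
endfacet
facet normal -0.891 -0.180 0.417
outer loop
vertex -2.689 -2.296 -0.058
vertex -2.845 -1.225 0.071
vertex -3.174 -1.716 -0.844
endloop
endfacet

endsolid
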